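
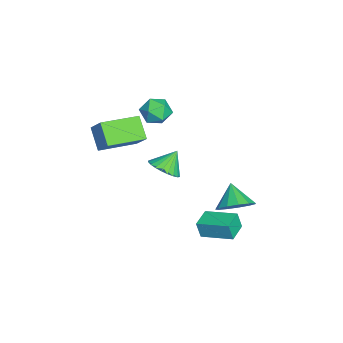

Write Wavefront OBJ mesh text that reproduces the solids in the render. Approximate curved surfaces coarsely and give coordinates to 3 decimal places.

v 1.687 3.214 -1.106
v 2.246 2.39 -0.84
v 0.713 2.866 -0.134
v 2.427 2.826 -0.503
v 2.373 3.385 -0.357
v 2.102 3.89 -0.449
v 1.699 4.18 -0.75
v 1.292 4.163 -1.163
v 1.011 3.845 -1.559
v 0.945 3.326 -1.811
v 1.114 2.772 -1.839
v 1.465 2.358 -1.634
v 1.887 2.215 -1.262
v 0.862 -3.705 1.938
v -0.082 -4.188 2.912
v -0.293 -1.932 1.698
v -1.237 -2.415 2.672
v 1.577 -3.105 2.928
v 0.633 -3.588 3.902
v 0.422 -1.332 2.688
v -0.522 -1.815 3.662
v 0.927 -0.428 0.866
v 1.754 -0.165 1.171
v 0.373 0.168 1.854
v 1.668 0.11 0.957
v 1.469 0.303 0.729
v 1.187 0.385 0.522
v 0.866 0.343 0.367
v 0.554 0.184 0.288
v 0.299 -0.069 0.297
v 0.139 -0.376 0.393
v 0.1 -0.691 0.561
v 0.186 -0.966 0.775
v 0.385 -1.159 1.003
v 0.667 -1.24 1.21
v 0.988 -1.198 1.364
v 1.3 -1.039 1.443
v 1.555 -0.787 1.434
v 1.715 -0.48 1.338
v -2.88 -0.804 2.746
v -2.382 -0.853 1.968
v -3.898 -1.727 2.152
v -3.4 -1.776 1.374
v -3.082 -2.163 2.152
v -2.453 -1.593 2.519
v -3.827 -0.987 1.601
v -3.198 -0.417 1.968
v -2.967 -0.966 1.26
v -2.507 -1.693 1.601
v -3.773 -0.887 2.519
v -3.313 -1.614 2.86
v -0.44 1.76 -4.496
v -0.463 1.515 -3.516
v 0.109 3.44 -4.062
v 0.086 3.195 -3.082
v 0.694 1.405 -4.558
v 0.671 1.16 -3.578
v 1.243 3.085 -4.124
v 1.22 2.84 -3.144
f 2 1 4
f 2 4 3
f 4 1 5
f 4 5 3
f 5 1 6
f 5 6 3
f 6 1 7
f 6 7 3
f 7 1 8
f 7 8 3
f 8 1 9
f 8 9 3
f 9 1 10
f 9 10 3
f 10 1 11
f 10 11 3
f 11 1 12
f 11 12 3
f 12 1 13
f 12 13 3
f 13 1 2
f 13 2 3
f 15 17 14
f 18 15 14
f 14 17 16
f 16 18 14
f 15 21 17
f 19 15 18
f 19 21 15
f 17 21 16
f 20 18 16
f 16 21 20
f 20 19 18
f 21 19 20
f 23 22 25
f 23 25 24
f 25 22 26
f 25 26 24
f 26 22 27
f 26 27 24
f 27 22 28
f 27 28 24
f 28 22 29
f 28 29 24
f 29 22 30
f 29 30 24
f 30 22 31
f 30 31 24
f 31 22 32
f 31 32 24
f 32 22 33
f 32 33 24
f 33 22 34
f 33 34 24
f 34 22 35
f 34 35 24
f 35 22 36
f 35 36 24
f 36 22 37
f 36 37 24
f 37 22 38
f 37 38 24
f 38 22 39
f 38 39 24
f 39 22 23
f 39 23 24
f 40 51 45
f 40 45 41
f 40 41 47
f 40 47 50
f 40 50 51
f 41 45 49
f 45 51 44
f 51 50 42
f 50 47 46
f 47 41 48
f 43 49 44
f 43 44 42
f 43 42 46
f 43 46 48
f 43 48 49
f 44 49 45
f 42 44 51
f 46 42 50
f 48 46 47
f 49 48 41
f 53 55 52
f 56 53 52
f 52 55 54
f 54 56 52
f 53 59 55
f 57 53 56
f 57 59 53
f 55 59 54
f 58 56 54
f 54 59 58
f 58 57 56
f 59 57 58



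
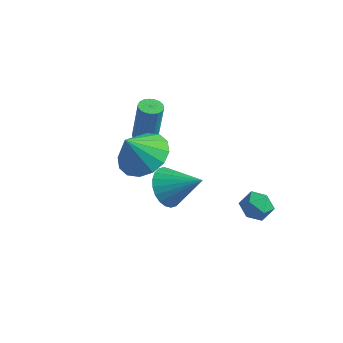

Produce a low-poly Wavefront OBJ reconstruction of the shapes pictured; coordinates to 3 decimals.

v -0.058 -0.022 -2.877
v 0.251 0.502 -3.58
v 1.298 0.402 -1.963
v 0.051 0.742 -3.395
v -0.165 0.866 -3.131
v -0.365 0.854 -2.829
v -0.519 0.709 -2.534
v -0.602 0.453 -2.291
v -0.603 0.124 -2.137
v -0.52 -0.227 -2.096
v -0.368 -0.547 -2.174
v -0.168 -0.787 -2.359
v 0.048 -0.911 -2.623
v 0.249 -0.899 -2.925
v 0.402 -0.754 -3.22
v 0.485 -0.498 -3.463
v 0.486 -0.169 -3.617
v 0.404 0.182 -3.658
v 0.121 -1.662 0.427
v 0.641 -2.529 0.048
v -0.161 -2.358 1.633
v 1.032 -2.23 0.312
v 1.179 -1.779 0.608
v 1.043 -1.296 0.854
v 0.66 -0.912 0.987
v 0.132 -0.728 0.97
v -0.399 -0.795 0.807
v -0.79 -1.094 0.543
v -0.937 -1.545 0.247
v -0.801 -2.028 0
v -0.418 -2.412 -0.132
v 0.11 -2.596 -0.115
v -2.123 1.199 -1.762
v -1.708 1.488 -1.827
v -1.482 1.59 0.077
v -1.897 1.301 0.142
v -1.875 1.642 -1.815
v -1.649 1.743 0.089
v -2.091 1.708 -1.793
v -1.865 1.809 0.111
v -2.313 1.673 -1.765
v -2.087 1.774 0.139
v -2.498 1.544 -1.736
v -2.272 1.645 0.168
v -2.609 1.347 -1.712
v -2.383 1.448 0.192
v -2.623 1.121 -1.699
v -2.397 1.222 0.205
v -2.538 0.91 -1.697
v -2.312 1.012 0.207
v -2.371 0.757 -1.709
v -2.145 0.858 0.195
v -2.155 0.691 -1.731
v -1.929 0.792 0.173
v -1.933 0.726 -1.759
v -1.707 0.827 0.145
v -1.748 0.855 -1.788
v -1.522 0.956 0.116
v -1.637 1.052 -1.812
v -1.411 1.153 0.092
v -1.623 1.278 -1.825
v -1.397 1.379 0.079
v 3.054 2.145 -3.178
v 3.39 1.672 -2.743
v 2.75 1.268 -3.897
v 3.086 0.795 -3.462
v 2.478 1.124 -3.24
v 2.666 1.666 -2.796
v 3.474 1.274 -3.844
v 3.662 1.816 -3.4
v 3.649 1.133 -3.154
v 3.034 1.041 -2.781
v 3.106 1.899 -3.859
v 2.491 1.807 -3.486
f 2 1 4
f 2 4 3
f 4 1 5
f 4 5 3
f 5 1 6
f 5 6 3
f 6 1 7
f 6 7 3
f 7 1 8
f 7 8 3
f 8 1 9
f 8 9 3
f 9 1 10
f 9 10 3
f 10 1 11
f 10 11 3
f 11 1 12
f 11 12 3
f 12 1 13
f 12 13 3
f 13 1 14
f 13 14 3
f 14 1 15
f 14 15 3
f 15 1 16
f 15 16 3
f 16 1 17
f 16 17 3
f 17 1 18
f 17 18 3
f 18 1 2
f 18 2 3
f 20 19 22
f 20 22 21
f 22 19 23
f 22 23 21
f 23 19 24
f 23 24 21
f 24 19 25
f 24 25 21
f 25 19 26
f 25 26 21
f 26 19 27
f 26 27 21
f 27 19 28
f 27 28 21
f 28 19 29
f 28 29 21
f 29 19 30
f 29 30 21
f 30 19 31
f 30 31 21
f 31 19 32
f 31 32 21
f 32 19 20
f 32 20 21
f 34 33 37
f 34 37 35
f 35 37 38
f 35 38 36
f 37 33 39
f 37 39 38
f 38 39 40
f 38 40 36
f 39 33 41
f 39 41 40
f 40 41 42
f 40 42 36
f 41 33 43
f 41 43 42
f 42 43 44
f 42 44 36
f 43 33 45
f 43 45 44
f 44 45 46
f 44 46 36
f 45 33 47
f 45 47 46
f 46 47 48
f 46 48 36
f 47 33 49
f 47 49 48
f 48 49 50
f 48 50 36
f 49 33 51
f 49 51 50
f 50 51 52
f 50 52 36
f 51 33 53
f 51 53 52
f 52 53 54
f 52 54 36
f 53 33 55
f 53 55 54
f 54 55 56
f 54 56 36
f 55 33 57
f 55 57 56
f 56 57 58
f 56 58 36
f 57 33 59
f 57 59 58
f 58 59 60
f 58 60 36
f 59 33 61
f 59 61 60
f 60 61 62
f 60 62 36
f 61 33 34
f 61 34 62
f 62 34 35
f 62 35 36
f 63 74 68
f 63 68 64
f 63 64 70
f 63 70 73
f 63 73 74
f 64 68 72
f 68 74 67
f 74 73 65
f 73 70 69
f 70 64 71
f 66 72 67
f 66 67 65
f 66 65 69
f 66 69 71
f 66 71 72
f 67 72 68
f 65 67 74
f 69 65 73
f 71 69 70
f 72 71 64



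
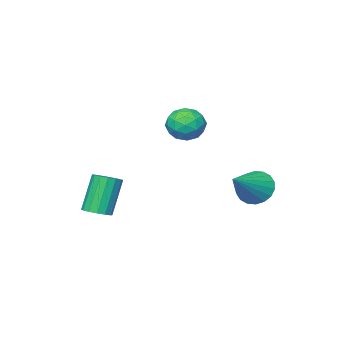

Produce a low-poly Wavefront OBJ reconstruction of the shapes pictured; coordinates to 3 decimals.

v -3.94 1.322 -2.424
v -3.575 1.77 -3.203
v -2.16 1.798 -1.316
v -3.786 2.087 -3
v -4.028 2.252 -2.683
v -4.252 2.233 -2.314
v -4.415 2.033 -1.968
v -4.483 1.693 -1.712
v -4.444 1.279 -1.597
v -4.305 0.873 -1.646
v -4.093 0.556 -1.849
v -3.851 0.391 -2.166
v -3.627 0.41 -2.534
v -3.464 0.61 -2.881
v -3.396 0.95 -3.137
v -3.436 1.365 -3.252
v -2.676 -0.695 1.165
v -1.947 -1.112 1.664
v -2.833 -2.008 0.296
v -2.104 -2.425 0.795
v -2.959 -2.25 1.235
v -2.862 -1.438 1.772
v -1.918 -1.682 0.188
v -1.821 -0.87 0.725
v -1.478 -1.722 1.061
v -2.122 -2.074 1.707
v -2.658 -1.046 0.253
v -3.302 -1.398 0.899
v -2.298 -0.788 1.491
v -2.482 -2.332 0.469
v -2.985 -2.229 0.728
v -2.556 -2.474 1.021
v -2.836 -0.98 1.554
v -2.407 -1.225 1.848
v -3.002 -1.894 1.595
v -2.373 -1.895 0.112
v -1.944 -2.14 0.406
v -2.224 -0.646 0.939
v -1.795 -0.891 1.232
v -1.778 -1.226 0.365
v -1.593 -1.392 1.43
v -1.686 -2.164 0.919
v -1.576 -1.727 0.562
v -1.519 -1.25 0.878
v -1.972 -1.599 1.81
v -2.064 -2.37 1.299
v -2.567 -2.267 1.557
v -2.51 -1.79 1.873
v -1.696 -1.957 1.455
v -2.716 -0.75 0.661
v -2.808 -1.521 0.15
v -2.27 -1.33 0.087
v -2.213 -0.853 0.403
v -3.094 -0.956 1.041
v -3.187 -1.728 0.53
v -3.261 -1.87 1.082
v -3.204 -1.393 1.398
v -3.084 -1.163 0.505
v 2.148 -2.165 -3.416
v 2.657 -2.602 -3.253
v 1.88 -2.812 -1.4
v 1.372 -2.375 -1.564
v 2.78 -2.278 -3.164
v 2.004 -2.489 -1.312
v 2.735 -1.925 -3.143
v 1.958 -2.136 -1.29
v 2.532 -1.635 -3.195
v 1.756 -1.846 -1.343
v 2.226 -1.488 -3.307
v 1.45 -1.699 -1.454
v 1.9 -1.522 -3.447
v 1.123 -1.732 -1.595
v 1.64 -1.728 -3.58
v 0.863 -1.938 -1.727
v 1.516 -2.051 -3.668
v 0.74 -2.262 -1.816
v 1.562 -2.404 -3.69
v 0.785 -2.615 -1.837
v 1.764 -2.694 -3.637
v 0.988 -2.905 -1.785
v 2.07 -2.841 -3.526
v 1.294 -3.052 -1.673
v 2.397 -2.808 -3.385
v 1.62 -3.018 -1.533
f 2 1 4
f 2 4 3
f 4 1 5
f 4 5 3
f 5 1 6
f 5 6 3
f 6 1 7
f 6 7 3
f 7 1 8
f 7 8 3
f 8 1 9
f 8 9 3
f 9 1 10
f 9 10 3
f 10 1 11
f 10 11 3
f 11 1 12
f 11 12 3
f 12 1 13
f 12 13 3
f 13 1 14
f 13 14 3
f 14 1 15
f 14 15 3
f 15 1 16
f 15 16 3
f 16 1 2
f 16 2 3
f 17 54 33
f 54 28 57
f 33 57 22
f 54 57 33
f 17 33 29
f 33 22 34
f 29 34 18
f 33 34 29
f 17 29 38
f 29 18 39
f 38 39 24
f 29 39 38
f 17 38 50
f 38 24 53
f 50 53 27
f 38 53 50
f 17 50 54
f 50 27 58
f 54 58 28
f 50 58 54
f 18 34 45
f 34 22 48
f 45 48 26
f 34 48 45
f 22 57 35
f 57 28 56
f 35 56 21
f 57 56 35
f 28 58 55
f 58 27 51
f 55 51 19
f 58 51 55
f 27 53 52
f 53 24 40
f 52 40 23
f 53 40 52
f 24 39 44
f 39 18 41
f 44 41 25
f 39 41 44
f 20 46 32
f 46 26 47
f 32 47 21
f 46 47 32
f 20 32 30
f 32 21 31
f 30 31 19
f 32 31 30
f 20 30 37
f 30 19 36
f 37 36 23
f 30 36 37
f 20 37 42
f 37 23 43
f 42 43 25
f 37 43 42
f 20 42 46
f 42 25 49
f 46 49 26
f 42 49 46
f 21 47 35
f 47 26 48
f 35 48 22
f 47 48 35
f 19 31 55
f 31 21 56
f 55 56 28
f 31 56 55
f 23 36 52
f 36 19 51
f 52 51 27
f 36 51 52
f 25 43 44
f 43 23 40
f 44 40 24
f 43 40 44
f 26 49 45
f 49 25 41
f 45 41 18
f 49 41 45
f 60 59 63
f 60 63 61
f 61 63 64
f 61 64 62
f 63 59 65
f 63 65 64
f 64 65 66
f 64 66 62
f 65 59 67
f 65 67 66
f 66 67 68
f 66 68 62
f 67 59 69
f 67 69 68
f 68 69 70
f 68 70 62
f 69 59 71
f 69 71 70
f 70 71 72
f 70 72 62
f 71 59 73
f 71 73 72
f 72 73 74
f 72 74 62
f 73 59 75
f 73 75 74
f 74 75 76
f 74 76 62
f 75 59 77
f 75 77 76
f 76 77 78
f 76 78 62
f 77 59 79
f 77 79 78
f 78 79 80
f 78 80 62
f 79 59 81
f 79 81 80
f 80 81 82
f 80 82 62
f 81 59 83
f 81 83 82
f 82 83 84
f 82 84 62
f 83 59 60
f 83 60 84
f 84 60 61
f 84 61 62



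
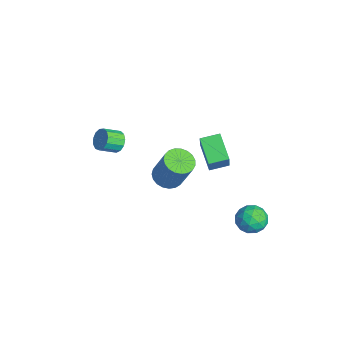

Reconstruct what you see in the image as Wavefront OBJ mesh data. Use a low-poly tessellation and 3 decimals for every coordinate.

v -1.686 -0.513 -1.226
v -1.195 -1.194 -1.256
v -0.463 -0.748 0.595
v -0.954 -0.067 0.626
v -0.989 -0.949 -1.396
v -0.257 -0.504 0.455
v -0.903 -0.629 -1.507
v -0.171 -0.184 0.344
v -0.953 -0.289 -1.569
v -0.221 0.156 0.282
v -1.129 0.012 -1.572
v -0.397 0.458 0.279
v -1.402 0.223 -1.515
v -0.67 0.669 0.336
v -1.724 0.306 -1.408
v -0.992 0.752 0.444
v -2.039 0.248 -1.269
v -1.307 0.694 0.582
v -2.293 0.058 -1.123
v -1.562 0.504 0.728
v -2.442 -0.23 -0.995
v -1.711 0.215 0.857
v -2.461 -0.568 -0.906
v -1.729 -0.122 0.945
v -2.345 -0.896 -0.873
v -1.613 -0.45 0.978
v -2.116 -1.157 -0.901
v -1.384 -0.712 0.951
v -1.812 -1.308 -0.985
v -1.08 -0.862 0.867
v -1.486 -1.32 -1.11
v -0.754 -0.875 0.741
v -1.147 -3.191 2.827
v -0.789 -2.885 3.261
v -0.676 -3.764 3.787
v -1.033 -4.069 3.353
v -1.13 -2.861 3.376
v -1.017 -3.739 3.901
v -1.477 -2.941 3.316
v -1.363 -3.82 3.841
v -1.718 -3.101 3.101
v -1.605 -3.98 3.626
v -1.778 -3.289 2.799
v -1.665 -4.168 3.325
v -1.638 -3.446 2.506
v -1.525 -4.325 3.032
v -1.342 -3.522 2.316
v -1.228 -4.4 2.841
v -0.983 -3.493 2.287
v -0.87 -4.371 2.812
v -0.677 -3.367 2.43
v -0.564 -4.246 2.956
v -0.52 -3.186 2.699
v -0.406 -4.065 3.225
v -0.561 -3.006 3.009
v -0.448 -3.885 3.535
v 0.001 3.26 -3.395
v 0.505 3.787 -3.93
v 1.215 2.653 -2.85
v 1.719 3.18 -3.385
v 1.255 3.543 -2.698
v 0.505 3.918 -3.035
v 1.215 2.522 -3.745
v 0.465 2.897 -4.082
v 1.255 3.332 -4.146
v 1.28 3.963 -3.499
v 0.44 2.477 -3.281
v 0.465 3.108 -2.634
v 0.146 3.577 -3.71
v 1.574 2.863 -3.07
v 1.301 3.076 -2.666
v 1.597 3.387 -2.98
v 0.146 3.654 -3.184
v 0.442 3.964 -3.498
v 0.884 3.82 -2.775
v 1.278 2.476 -3.282
v 1.574 2.786 -3.596
v 0.123 3.053 -3.8
v 0.419 3.364 -4.114
v 0.836 2.62 -4.005
v 0.883 3.619 -4.151
v 1.597 3.262 -3.831
v 1.301 2.875 -4.043
v 0.86 3.096 -4.241
v 0.898 3.99 -3.771
v 1.612 3.633 -3.451
v 1.339 3.846 -3.047
v 0.898 4.067 -3.245
v 1.339 3.722 -3.898
v 0.108 2.807 -3.329
v 0.822 2.45 -3.009
v 0.822 2.373 -3.535
v 0.381 2.594 -3.733
v 0.123 3.178 -2.949
v 0.837 2.821 -2.629
v 0.86 3.344 -2.539
v 0.419 3.565 -2.737
v 0.381 2.718 -2.882
v -4.299 1.954 -1.733
v -3.46 1.679 -0.304
v -4.256 3.038 -1.549
v -3.417 2.762 -0.12
v -2.863 2.038 -2.56
v -2.024 1.762 -1.131
v -2.82 3.121 -2.376
v -1.981 2.846 -0.947
f 2 1 5
f 2 5 3
f 3 5 6
f 3 6 4
f 5 1 7
f 5 7 6
f 6 7 8
f 6 8 4
f 7 1 9
f 7 9 8
f 8 9 10
f 8 10 4
f 9 1 11
f 9 11 10
f 10 11 12
f 10 12 4
f 11 1 13
f 11 13 12
f 12 13 14
f 12 14 4
f 13 1 15
f 13 15 14
f 14 15 16
f 14 16 4
f 15 1 17
f 15 17 16
f 16 17 18
f 16 18 4
f 17 1 19
f 17 19 18
f 18 19 20
f 18 20 4
f 19 1 21
f 19 21 20
f 20 21 22
f 20 22 4
f 21 1 23
f 21 23 22
f 22 23 24
f 22 24 4
f 23 1 25
f 23 25 24
f 24 25 26
f 24 26 4
f 25 1 27
f 25 27 26
f 26 27 28
f 26 28 4
f 27 1 29
f 27 29 28
f 28 29 30
f 28 30 4
f 29 1 31
f 29 31 30
f 30 31 32
f 30 32 4
f 31 1 2
f 31 2 32
f 32 2 3
f 32 3 4
f 34 33 37
f 34 37 35
f 35 37 38
f 35 38 36
f 37 33 39
f 37 39 38
f 38 39 40
f 38 40 36
f 39 33 41
f 39 41 40
f 40 41 42
f 40 42 36
f 41 33 43
f 41 43 42
f 42 43 44
f 42 44 36
f 43 33 45
f 43 45 44
f 44 45 46
f 44 46 36
f 45 33 47
f 45 47 46
f 46 47 48
f 46 48 36
f 47 33 49
f 47 49 48
f 48 49 50
f 48 50 36
f 49 33 51
f 49 51 50
f 50 51 52
f 50 52 36
f 51 33 53
f 51 53 52
f 52 53 54
f 52 54 36
f 53 33 55
f 53 55 54
f 54 55 56
f 54 56 36
f 55 33 34
f 55 34 56
f 56 34 35
f 56 35 36
f 57 94 73
f 94 68 97
f 73 97 62
f 94 97 73
f 57 73 69
f 73 62 74
f 69 74 58
f 73 74 69
f 57 69 78
f 69 58 79
f 78 79 64
f 69 79 78
f 57 78 90
f 78 64 93
f 90 93 67
f 78 93 90
f 57 90 94
f 90 67 98
f 94 98 68
f 90 98 94
f 58 74 85
f 74 62 88
f 85 88 66
f 74 88 85
f 62 97 75
f 97 68 96
f 75 96 61
f 97 96 75
f 68 98 95
f 98 67 91
f 95 91 59
f 98 91 95
f 67 93 92
f 93 64 80
f 92 80 63
f 93 80 92
f 64 79 84
f 79 58 81
f 84 81 65
f 79 81 84
f 60 86 72
f 86 66 87
f 72 87 61
f 86 87 72
f 60 72 70
f 72 61 71
f 70 71 59
f 72 71 70
f 60 70 77
f 70 59 76
f 77 76 63
f 70 76 77
f 60 77 82
f 77 63 83
f 82 83 65
f 77 83 82
f 60 82 86
f 82 65 89
f 86 89 66
f 82 89 86
f 61 87 75
f 87 66 88
f 75 88 62
f 87 88 75
f 59 71 95
f 71 61 96
f 95 96 68
f 71 96 95
f 63 76 92
f 76 59 91
f 92 91 67
f 76 91 92
f 65 83 84
f 83 63 80
f 84 80 64
f 83 80 84
f 66 89 85
f 89 65 81
f 85 81 58
f 89 81 85
f 100 102 99
f 103 100 99
f 99 102 101
f 101 103 99
f 100 106 102
f 104 100 103
f 104 106 100
f 102 106 101
f 105 103 101
f 101 106 105
f 105 104 103
f 106 104 105



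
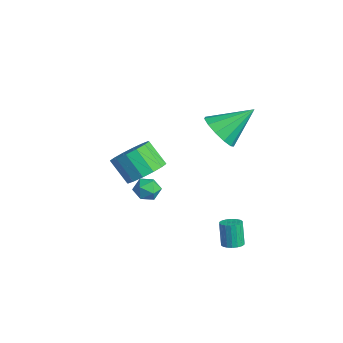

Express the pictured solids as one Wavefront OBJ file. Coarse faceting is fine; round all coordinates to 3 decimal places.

v -1.2 0.285 -2.055
v -0.381 0.282 -1.414
v -1.222 -0.187 -0.343
v -2.04 -0.185 -0.985
v -0.595 0.774 -1.365
v -1.435 0.305 -0.295
v -0.97 1.135 -1.502
v -1.811 0.665 -0.432
v -1.407 1.268 -1.787
v -2.248 0.798 -0.716
v -1.788 1.137 -2.144
v -2.629 0.668 -1.073
v -2.012 0.778 -2.477
v -2.853 0.309 -1.406
v -2.018 0.287 -2.697
v -2.859 -0.182 -1.626
v -1.805 -0.205 -2.745
v -2.645 -0.674 -1.675
v -1.429 -0.565 -2.608
v -2.27 -1.035 -1.538
v -0.992 -0.698 -2.324
v -1.833 -1.168 -1.253
v -0.611 -0.568 -1.967
v -1.452 -1.037 -0.896
v -0.387 -0.209 -1.634
v -1.228 -0.678 -0.563
v 1.662 2.47 1.894
v 2.586 2.6 1.536
v 1.898 4.01 3.066
v 2.244 2.904 1.206
v 1.717 3.07 1.095
v 1.173 3.045 1.238
v 0.783 2.838 1.588
v 0.673 2.514 2.036
v 0.876 2.176 2.438
v 1.329 1.932 2.668
v 1.887 1.858 2.652
v 2.374 1.979 2.395
v 2.635 2.256 1.979
v 3.407 -1.235 0.309
v 3.879 -1.09 0.718
v 3.401 -2.21 0.662
v 3.873 -2.065 1.071
v 3.287 -1.819 1.158
v 3.291 -1.216 0.939
v 3.989 -2.084 0.441
v 3.993 -1.481 0.222
v 4.239 -1.614 0.8
v 3.805 -1.451 1.243
v 3.475 -1.849 0.137
v 3.041 -1.686 0.58
v 3.622 2.298 -4.041
v 4.064 2.519 -3.915
v 3.7 2.582 -2.752
v 3.258 2.362 -2.879
v 3.932 2.696 -3.966
v 3.567 2.76 -2.803
v 3.739 2.795 -4.032
v 3.374 2.858 -2.869
v 3.522 2.795 -4.1
v 3.157 2.858 -2.937
v 3.325 2.697 -4.156
v 2.961 2.76 -2.994
v 3.188 2.52 -4.19
v 2.823 2.583 -3.027
v 3.136 2.299 -4.194
v 2.771 2.362 -3.031
v 3.18 2.078 -4.168
v 2.816 2.141 -3.005
v 3.313 1.9 -4.117
v 2.948 1.964 -2.954
v 3.506 1.802 -4.051
v 3.141 1.865 -2.888
v 3.723 1.802 -3.983
v 3.358 1.865 -2.82
v 3.919 1.9 -3.926
v 3.555 1.963 -2.764
v 4.057 2.077 -3.893
v 3.692 2.14 -2.73
v 4.109 2.298 -3.889
v 3.744 2.361 -2.726
f 2 1 5
f 2 5 3
f 3 5 6
f 3 6 4
f 5 1 7
f 5 7 6
f 6 7 8
f 6 8 4
f 7 1 9
f 7 9 8
f 8 9 10
f 8 10 4
f 9 1 11
f 9 11 10
f 10 11 12
f 10 12 4
f 11 1 13
f 11 13 12
f 12 13 14
f 12 14 4
f 13 1 15
f 13 15 14
f 14 15 16
f 14 16 4
f 15 1 17
f 15 17 16
f 16 17 18
f 16 18 4
f 17 1 19
f 17 19 18
f 18 19 20
f 18 20 4
f 19 1 21
f 19 21 20
f 20 21 22
f 20 22 4
f 21 1 23
f 21 23 22
f 22 23 24
f 22 24 4
f 23 1 25
f 23 25 24
f 24 25 26
f 24 26 4
f 25 1 2
f 25 2 26
f 26 2 3
f 26 3 4
f 28 27 30
f 28 30 29
f 30 27 31
f 30 31 29
f 31 27 32
f 31 32 29
f 32 27 33
f 32 33 29
f 33 27 34
f 33 34 29
f 34 27 35
f 34 35 29
f 35 27 36
f 35 36 29
f 36 27 37
f 36 37 29
f 37 27 38
f 37 38 29
f 38 27 39
f 38 39 29
f 39 27 28
f 39 28 29
f 40 51 45
f 40 45 41
f 40 41 47
f 40 47 50
f 40 50 51
f 41 45 49
f 45 51 44
f 51 50 42
f 50 47 46
f 47 41 48
f 43 49 44
f 43 44 42
f 43 42 46
f 43 46 48
f 43 48 49
f 44 49 45
f 42 44 51
f 46 42 50
f 48 46 47
f 49 48 41
f 53 52 56
f 53 56 54
f 54 56 57
f 54 57 55
f 56 52 58
f 56 58 57
f 57 58 59
f 57 59 55
f 58 52 60
f 58 60 59
f 59 60 61
f 59 61 55
f 60 52 62
f 60 62 61
f 61 62 63
f 61 63 55
f 62 52 64
f 62 64 63
f 63 64 65
f 63 65 55
f 64 52 66
f 64 66 65
f 65 66 67
f 65 67 55
f 66 52 68
f 66 68 67
f 67 68 69
f 67 69 55
f 68 52 70
f 68 70 69
f 69 70 71
f 69 71 55
f 70 52 72
f 70 72 71
f 71 72 73
f 71 73 55
f 72 52 74
f 72 74 73
f 73 74 75
f 73 75 55
f 74 52 76
f 74 76 75
f 75 76 77
f 75 77 55
f 76 52 78
f 76 78 77
f 77 78 79
f 77 79 55
f 78 52 80
f 78 80 79
f 79 80 81
f 79 81 55
f 80 52 53
f 80 53 81
f 81 53 54
f 81 54 55



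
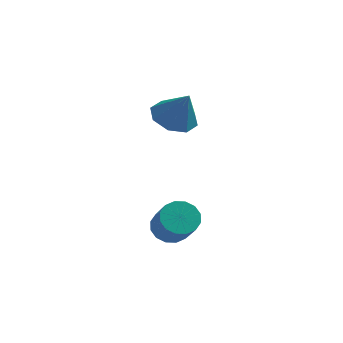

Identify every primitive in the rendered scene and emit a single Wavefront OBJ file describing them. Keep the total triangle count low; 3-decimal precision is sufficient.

v 2.79 2.232 1.938
v 3.482 1.571 1.459
v 3.51 1.908 3.422
v 3.757 2.342 1.493
v 3.466 3.048 1.789
v 2.78 3.276 2.172
v 2.099 2.893 2.418
v 1.823 2.123 2.383
v 2.114 1.416 2.088
v 2.801 1.188 1.705
v 3.394 -0.749 -2.739
v 3.817 -0.079 -2.43
v 4.468 -1.061 -1.192
v 4.046 -1.731 -1.501
v 3.429 -0.075 -2.223
v 4.08 -1.057 -0.984
v 3.032 -0.251 -2.154
v 3.683 -1.233 -0.915
v 2.732 -0.56 -2.241
v 3.383 -1.543 -1.003
v 2.609 -0.921 -2.463
v 3.261 -1.903 -1.224
v 2.697 -1.235 -2.758
v 3.349 -2.217 -1.519
v 2.972 -1.419 -3.048
v 3.623 -2.401 -1.81
v 3.36 -1.423 -3.256
v 4.011 -2.405 -2.017
v 3.757 -1.247 -3.325
v 4.408 -2.229 -2.086
v 4.057 -0.937 -3.237
v 4.708 -1.92 -1.999
v 4.179 -0.577 -3.016
v 4.831 -1.559 -1.777
v 4.091 -0.263 -2.721
v 4.743 -1.245 -1.482
f 2 1 4
f 2 4 3
f 4 1 5
f 4 5 3
f 5 1 6
f 5 6 3
f 6 1 7
f 6 7 3
f 7 1 8
f 7 8 3
f 8 1 9
f 8 9 3
f 9 1 10
f 9 10 3
f 10 1 2
f 10 2 3
f 12 11 15
f 12 15 13
f 13 15 16
f 13 16 14
f 15 11 17
f 15 17 16
f 16 17 18
f 16 18 14
f 17 11 19
f 17 19 18
f 18 19 20
f 18 20 14
f 19 11 21
f 19 21 20
f 20 21 22
f 20 22 14
f 21 11 23
f 21 23 22
f 22 23 24
f 22 24 14
f 23 11 25
f 23 25 24
f 24 25 26
f 24 26 14
f 25 11 27
f 25 27 26
f 26 27 28
f 26 28 14
f 27 11 29
f 27 29 28
f 28 29 30
f 28 30 14
f 29 11 31
f 29 31 30
f 30 31 32
f 30 32 14
f 31 11 33
f 31 33 32
f 32 33 34
f 32 34 14
f 33 11 35
f 33 35 34
f 34 35 36
f 34 36 14
f 35 11 12
f 35 12 36
f 36 12 13
f 36 13 14



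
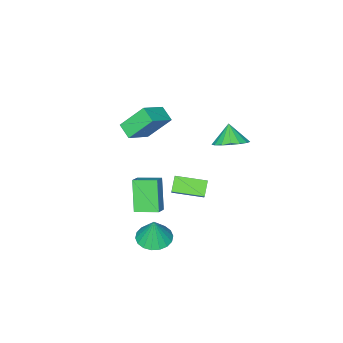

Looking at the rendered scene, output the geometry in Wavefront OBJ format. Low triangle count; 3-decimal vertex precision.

v 2.943 2.179 -1.04
v 2.232 1.276 0.729
v 3.636 2.543 -0.576
v 2.924 1.64 1.193
v 3.736 1.02 -1.313
v 3.024 0.117 0.456
v 4.428 1.384 -0.849
v 3.717 0.481 0.92
v 1.394 -0.784 2.544
v 1.219 -1.711 3.006
v 0.446 0.141 4.042
v 0.27 -0.785 4.503
v 2.95 -0.635 3.437
v 2.774 -1.561 3.898
v 2.001 0.291 4.934
v 1.826 -0.636 5.396
v 1.986 1.765 -0.408
v 1.339 1.335 0.299
v 0.802 3.153 -0.648
v 0.156 2.723 0.059
v 2.404 2.237 0.261
v 1.758 1.807 0.968
v 1.221 3.625 0.021
v 0.574 3.195 0.728
v -1.57 2.795 2.495
v -1.05 1.904 2.175
v -1.99 2.165 3.565
v -0.7 2.156 2.461
v -0.55 2.554 2.754
v -0.633 3.007 2.988
v -0.931 3.412 3.11
v -1.375 3.675 3.09
v -1.865 3.737 2.934
v -2.286 3.582 2.678
v -2.544 3.248 2.38
v -2.578 2.81 2.108
v -2.382 2.368 1.925
v -1.999 2.024 1.873
v -1.519 1.857 1.963
v 3.183 1.651 -3.761
v 4.206 1.877 -3.921
v 3.397 1.869 -2.079
v 3.999 2.3 -3.949
v 3.631 2.595 -3.941
v 3.174 2.702 -3.897
v 2.718 2.601 -3.826
v 2.355 2.312 -3.742
v 2.156 1.892 -3.662
v 2.16 1.424 -3.602
v 2.367 1.001 -3.573
v 2.735 0.707 -3.582
v 3.193 0.599 -3.626
v 3.648 0.7 -3.697
v 4.011 0.989 -3.78
v 4.211 1.409 -3.86
f 2 4 1
f 5 2 1
f 1 4 3
f 3 5 1
f 2 8 4
f 6 2 5
f 6 8 2
f 4 8 3
f 7 5 3
f 3 8 7
f 7 6 5
f 8 6 7
f 10 12 9
f 13 10 9
f 9 12 11
f 11 13 9
f 10 16 12
f 14 10 13
f 14 16 10
f 12 16 11
f 15 13 11
f 11 16 15
f 15 14 13
f 16 14 15
f 18 20 17
f 21 18 17
f 17 20 19
f 19 21 17
f 18 24 20
f 22 18 21
f 22 24 18
f 20 24 19
f 23 21 19
f 19 24 23
f 23 22 21
f 24 22 23
f 26 25 28
f 26 28 27
f 28 25 29
f 28 29 27
f 29 25 30
f 29 30 27
f 30 25 31
f 30 31 27
f 31 25 32
f 31 32 27
f 32 25 33
f 32 33 27
f 33 25 34
f 33 34 27
f 34 25 35
f 34 35 27
f 35 25 36
f 35 36 27
f 36 25 37
f 36 37 27
f 37 25 38
f 37 38 27
f 38 25 39
f 38 39 27
f 39 25 26
f 39 26 27
f 41 40 43
f 41 43 42
f 43 40 44
f 43 44 42
f 44 40 45
f 44 45 42
f 45 40 46
f 45 46 42
f 46 40 47
f 46 47 42
f 47 40 48
f 47 48 42
f 48 40 49
f 48 49 42
f 49 40 50
f 49 50 42
f 50 40 51
f 50 51 42
f 51 40 52
f 51 52 42
f 52 40 53
f 52 53 42
f 53 40 54
f 53 54 42
f 54 40 55
f 54 55 42
f 55 40 41
f 55 41 42



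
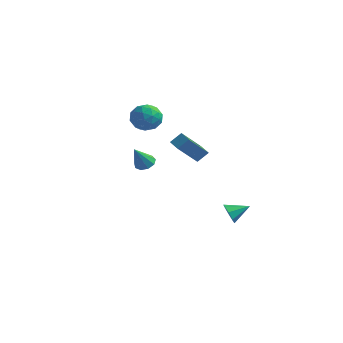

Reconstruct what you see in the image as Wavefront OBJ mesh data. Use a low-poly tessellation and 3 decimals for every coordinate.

v -0.453 -2.274 3.173
v 0.032 -1.975 3.418
v -0.587 -3.086 4.427
v -0.328 -1.771 3.512
v -0.746 -1.801 3.448
v -1.027 -2.053 3.255
v -1.04 -2.409 3.023
v -0.778 -2.701 2.862
v -0.365 -2.794 2.846
v 0.007 -2.643 2.983
v 0.164 -2.32 3.209
v 3.566 -0.302 -0.412
v 4.007 -0.451 -0.921
v 4.374 0.502 0.052
v 3.683 -0.053 -1.045
v 3.29 0.199 -0.798
v 3.059 0.158 -0.325
v 3.125 -0.152 0.097
v 3.45 -0.55 0.221
v 3.842 -0.802 -0.026
v 4.073 -0.761 -0.499
v -3.767 3.409 4.674
v -3.203 3.515 3.856
v -4.297 1.985 4.124
v -3.733 2.091 3.306
v -3.301 1.938 4.194
v -2.974 2.818 4.534
v -4.526 2.682 3.446
v -4.199 3.562 3.786
v -3.672 3.066 3.097
v -2.915 2.606 3.56
v -4.585 2.894 4.42
v -3.828 2.434 4.883
v -3.439 3.587 4.313
v -4.061 1.913 3.667
v -3.808 1.823 4.189
v -3.476 1.885 3.708
v -3.304 3.178 4.712
v -2.973 3.24 4.231
v -3.03 2.313 4.43
v -4.527 2.26 3.749
v -4.196 2.322 3.268
v -4.024 3.615 4.272
v -3.692 3.677 3.791
v -4.47 3.187 3.55
v -3.383 3.385 3.387
v -3.694 2.548 3.063
v -4.16 2.895 3.146
v -3.968 3.413 3.345
v -2.938 3.115 3.658
v -3.249 2.278 3.335
v -2.996 2.188 3.857
v -2.803 2.706 4.057
v -3.214 2.851 3.212
v -4.251 3.222 4.645
v -4.562 2.385 4.322
v -4.697 2.794 3.923
v -4.504 3.312 4.123
v -3.806 2.952 4.917
v -4.117 2.115 4.593
v -3.532 2.087 4.635
v -3.34 2.605 4.834
v -4.286 2.649 4.768
v 0.069 -0.642 4.217
v 0.468 -0.151 4.8
v 0.395 0.815 2.769
v 0.794 1.305 3.351
v 0.766 -0.985 4.029
v 1.165 -0.495 4.611
v 1.092 0.471 2.58
v 1.491 0.962 3.163
f 2 1 4
f 2 4 3
f 4 1 5
f 4 5 3
f 5 1 6
f 5 6 3
f 6 1 7
f 6 7 3
f 7 1 8
f 7 8 3
f 8 1 9
f 8 9 3
f 9 1 10
f 9 10 3
f 10 1 11
f 10 11 3
f 11 1 2
f 11 2 3
f 13 12 15
f 13 15 14
f 15 12 16
f 15 16 14
f 16 12 17
f 16 17 14
f 17 12 18
f 17 18 14
f 18 12 19
f 18 19 14
f 19 12 20
f 19 20 14
f 20 12 21
f 20 21 14
f 21 12 13
f 21 13 14
f 22 59 38
f 59 33 62
f 38 62 27
f 59 62 38
f 22 38 34
f 38 27 39
f 34 39 23
f 38 39 34
f 22 34 43
f 34 23 44
f 43 44 29
f 34 44 43
f 22 43 55
f 43 29 58
f 55 58 32
f 43 58 55
f 22 55 59
f 55 32 63
f 59 63 33
f 55 63 59
f 23 39 50
f 39 27 53
f 50 53 31
f 39 53 50
f 27 62 40
f 62 33 61
f 40 61 26
f 62 61 40
f 33 63 60
f 63 32 56
f 60 56 24
f 63 56 60
f 32 58 57
f 58 29 45
f 57 45 28
f 58 45 57
f 29 44 49
f 44 23 46
f 49 46 30
f 44 46 49
f 25 51 37
f 51 31 52
f 37 52 26
f 51 52 37
f 25 37 35
f 37 26 36
f 35 36 24
f 37 36 35
f 25 35 42
f 35 24 41
f 42 41 28
f 35 41 42
f 25 42 47
f 42 28 48
f 47 48 30
f 42 48 47
f 25 47 51
f 47 30 54
f 51 54 31
f 47 54 51
f 26 52 40
f 52 31 53
f 40 53 27
f 52 53 40
f 24 36 60
f 36 26 61
f 60 61 33
f 36 61 60
f 28 41 57
f 41 24 56
f 57 56 32
f 41 56 57
f 30 48 49
f 48 28 45
f 49 45 29
f 48 45 49
f 31 54 50
f 54 30 46
f 50 46 23
f 54 46 50
f 65 67 64
f 68 65 64
f 64 67 66
f 66 68 64
f 65 71 67
f 69 65 68
f 69 71 65
f 67 71 66
f 70 68 66
f 66 71 70
f 70 69 68
f 71 69 70



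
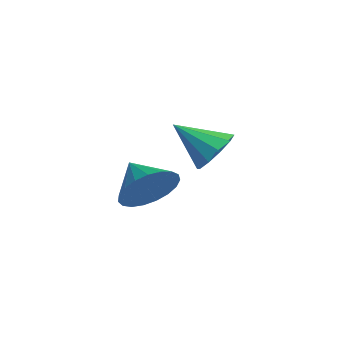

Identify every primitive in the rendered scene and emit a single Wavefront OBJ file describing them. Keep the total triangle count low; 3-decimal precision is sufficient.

v -2.597 1.259 -2.073
v -1.989 1.065 -1.761
v -3.283 0.441 -1.247
v -2.147 1.413 -1.546
v -2.476 1.703 -1.532
v -2.851 1.823 -1.725
v -3.129 1.728 -2.051
v -3.204 1.454 -2.385
v -3.047 1.105 -2.6
v -2.718 0.815 -2.613
v -2.342 0.695 -2.421
v -2.064 0.79 -2.095
v -0.962 -1.347 -2.034
v -0.642 -1.851 -1.501
v -1.878 -1.413 -1.546
v -0.587 -1.555 -1.358
v -0.597 -1.224 -1.332
v -0.671 -0.914 -1.428
v -0.794 -0.678 -1.628
v -0.947 -0.559 -1.898
v -1.102 -0.575 -2.192
v -1.233 -0.726 -2.459
v -1.317 -0.983 -2.652
v -1.34 -1.304 -2.738
v -1.297 -1.632 -2.702
v -1.197 -1.91 -2.551
v -1.055 -2.092 -2.31
v -0.898 -2.144 -2.022
v -0.752 -2.059 -1.736
f 2 1 4
f 2 4 3
f 4 1 5
f 4 5 3
f 5 1 6
f 5 6 3
f 6 1 7
f 6 7 3
f 7 1 8
f 7 8 3
f 8 1 9
f 8 9 3
f 9 1 10
f 9 10 3
f 10 1 11
f 10 11 3
f 11 1 12
f 11 12 3
f 12 1 2
f 12 2 3
f 14 13 16
f 14 16 15
f 16 13 17
f 16 17 15
f 17 13 18
f 17 18 15
f 18 13 19
f 18 19 15
f 19 13 20
f 19 20 15
f 20 13 21
f 20 21 15
f 21 13 22
f 21 22 15
f 22 13 23
f 22 23 15
f 23 13 24
f 23 24 15
f 24 13 25
f 24 25 15
f 25 13 26
f 25 26 15
f 26 13 27
f 26 27 15
f 27 13 28
f 27 28 15
f 28 13 29
f 28 29 15
f 29 13 14
f 29 14 15



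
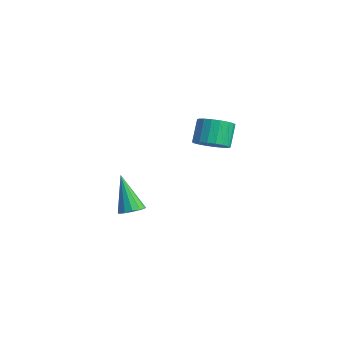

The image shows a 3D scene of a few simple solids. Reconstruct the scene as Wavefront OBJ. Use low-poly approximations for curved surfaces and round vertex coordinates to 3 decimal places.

v 3.554 -0.477 2.036
v 4.081 -0.087 2.108
v 3.674 0.307 2.956
v 3.146 -0.083 2.884
v 3.9 0.077 1.945
v 3.493 0.471 2.793
v 3.65 0.131 1.8
v 3.243 0.526 2.648
v 3.382 0.065 1.701
v 2.975 0.459 2.55
v 3.147 -0.108 1.669
v 2.74 0.286 2.518
v 2.993 -0.355 1.71
v 2.586 0.039 2.558
v 2.95 -0.626 1.815
v 2.543 -0.232 2.663
v 3.026 -0.867 1.964
v 2.619 -0.473 2.812
v 3.207 -1.031 2.127
v 2.8 -0.637 2.975
v 3.457 -1.086 2.272
v 3.05 -0.691 3.12
v 3.725 -1.019 2.37
v 3.318 -0.625 3.219
v 3.96 -0.846 2.402
v 3.553 -0.452 3.251
v 4.114 -0.599 2.362
v 3.707 -0.205 3.21
v 4.157 -0.328 2.257
v 3.75 0.066 3.105
v 0.381 -2.019 -2.381
v 0.835 -1.904 -2.155
v -0.341 -2.121 -0.879
v 0.7 -1.649 -2.202
v 0.463 -1.51 -2.307
v 0.201 -1.534 -2.435
v -0.004 -1.711 -2.545
v -0.087 -1.986 -2.604
v -0.022 -2.271 -2.592
v 0.172 -2.476 -2.513
v 0.432 -2.536 -2.392
v 0.676 -2.431 -2.268
v 0.826 -2.196 -2.179
f 2 1 5
f 2 5 3
f 3 5 6
f 3 6 4
f 5 1 7
f 5 7 6
f 6 7 8
f 6 8 4
f 7 1 9
f 7 9 8
f 8 9 10
f 8 10 4
f 9 1 11
f 9 11 10
f 10 11 12
f 10 12 4
f 11 1 13
f 11 13 12
f 12 13 14
f 12 14 4
f 13 1 15
f 13 15 14
f 14 15 16
f 14 16 4
f 15 1 17
f 15 17 16
f 16 17 18
f 16 18 4
f 17 1 19
f 17 19 18
f 18 19 20
f 18 20 4
f 19 1 21
f 19 21 20
f 20 21 22
f 20 22 4
f 21 1 23
f 21 23 22
f 22 23 24
f 22 24 4
f 23 1 25
f 23 25 24
f 24 25 26
f 24 26 4
f 25 1 27
f 25 27 26
f 26 27 28
f 26 28 4
f 27 1 29
f 27 29 28
f 28 29 30
f 28 30 4
f 29 1 2
f 29 2 30
f 30 2 3
f 30 3 4
f 32 31 34
f 32 34 33
f 34 31 35
f 34 35 33
f 35 31 36
f 35 36 33
f 36 31 37
f 36 37 33
f 37 31 38
f 37 38 33
f 38 31 39
f 38 39 33
f 39 31 40
f 39 40 33
f 40 31 41
f 40 41 33
f 41 31 42
f 41 42 33
f 42 31 43
f 42 43 33
f 43 31 32
f 43 32 33



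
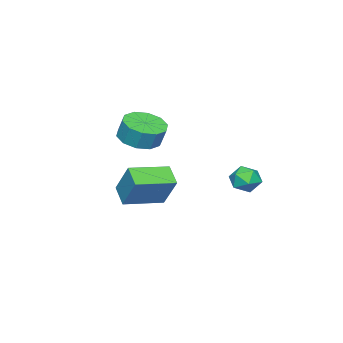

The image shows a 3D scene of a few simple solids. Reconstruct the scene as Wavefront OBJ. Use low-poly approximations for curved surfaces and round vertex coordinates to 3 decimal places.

v 2.262 3.37 -2.071
v 2.705 2.841 -1.761
v 1.475 3.259 -1.139
v 1.918 2.73 -0.829
v 2.15 3.45 -0.854
v 2.636 3.519 -1.43
v 1.544 2.581 -1.47
v 2.03 2.65 -2.046
v 2.261 2.353 -1.389
v 2.636 2.89 -1.008
v 1.544 3.21 -1.892
v 1.919 3.747 -1.511
v 3.2 -0.218 -3.143
v 2.621 -0.947 -2.557
v 3.58 0.666 -1.669
v 3.002 -0.063 -1.083
v 4.738 -1.257 -2.917
v 4.16 -1.986 -2.331
v 5.119 -0.373 -1.443
v 4.54 -1.102 -0.857
v 1.947 -2.266 -0.219
v 2.831 -1.835 -0.448
v 2.898 -1.464 0.511
v 2.013 -1.894 0.739
v 2.378 -1.425 -0.575
v 2.445 -1.054 0.384
v 1.761 -1.335 -0.566
v 1.827 -0.964 0.392
v 1.214 -1.602 -0.425
v 1.281 -1.231 0.533
v 0.947 -2.121 -0.205
v 1.014 -1.75 0.753
v 1.062 -2.696 0.009
v 1.129 -2.325 0.968
v 1.515 -3.106 0.136
v 1.582 -2.735 1.095
v 2.133 -3.196 0.128
v 2.199 -2.825 1.086
v 2.679 -2.929 -0.013
v 2.746 -2.558 0.945
v 2.946 -2.41 -0.233
v 3.013 -2.039 0.725
f 1 12 6
f 1 6 2
f 1 2 8
f 1 8 11
f 1 11 12
f 2 6 10
f 6 12 5
f 12 11 3
f 11 8 7
f 8 2 9
f 4 10 5
f 4 5 3
f 4 3 7
f 4 7 9
f 4 9 10
f 5 10 6
f 3 5 12
f 7 3 11
f 9 7 8
f 10 9 2
f 14 16 13
f 17 14 13
f 13 16 15
f 15 17 13
f 14 20 16
f 18 14 17
f 18 20 14
f 16 20 15
f 19 17 15
f 15 20 19
f 19 18 17
f 20 18 19
f 22 21 25
f 22 25 23
f 23 25 26
f 23 26 24
f 25 21 27
f 25 27 26
f 26 27 28
f 26 28 24
f 27 21 29
f 27 29 28
f 28 29 30
f 28 30 24
f 29 21 31
f 29 31 30
f 30 31 32
f 30 32 24
f 31 21 33
f 31 33 32
f 32 33 34
f 32 34 24
f 33 21 35
f 33 35 34
f 34 35 36
f 34 36 24
f 35 21 37
f 35 37 36
f 36 37 38
f 36 38 24
f 37 21 39
f 37 39 38
f 38 39 40
f 38 40 24
f 39 21 41
f 39 41 40
f 40 41 42
f 40 42 24
f 41 21 22
f 41 22 42
f 42 22 23
f 42 23 24



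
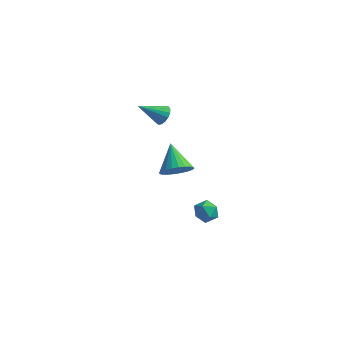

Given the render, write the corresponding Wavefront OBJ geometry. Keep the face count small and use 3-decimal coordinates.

v 1.335 0.068 -2.769
v 1.677 -0.429 -3.016
v 0.543 -0.591 -2.544
v 0.885 -1.088 -2.791
v 1.076 -0.805 -2.236
v 1.566 -0.398 -2.375
v 0.654 -0.622 -3.185
v 1.144 -0.215 -3.324
v 1.257 -0.855 -3.273
v 1.517 -0.968 -2.687
v 0.703 -0.052 -2.873
v 0.963 -0.165 -2.287
v 0.404 -1.947 0.727
v 0.916 -2.113 1.292
v -0.384 -1.093 1.693
v 1.039 -1.862 1.171
v 1.066 -1.625 0.983
v 0.992 -1.436 0.756
v 0.829 -1.325 0.525
v 0.601 -1.309 0.324
v 0.342 -1.39 0.185
v 0.093 -1.555 0.128
v -0.108 -1.78 0.163
v -0.232 -2.031 0.283
v -0.259 -2.269 0.471
v -0.185 -2.457 0.698
v -0.022 -2.568 0.93
v 0.207 -2.585 1.13
v 0.465 -2.504 1.27
v 0.714 -2.338 1.326
v -0.857 -0.904 3.273
v -0.567 -0.777 3.711
v -1.703 -1.636 4.047
v -0.743 -0.588 3.696
v -0.946 -0.472 3.585
v -1.128 -0.455 3.402
v -1.248 -0.54 3.19
v -1.278 -0.709 2.997
v -1.213 -0.923 2.867
v -1.065 -1.132 2.83
v -0.87 -1.289 2.895
v -0.672 -1.358 3.046
v -0.517 -1.322 3.249
v -0.439 -1.191 3.458
v -0.457 -0.994 3.625
f 1 12 6
f 1 6 2
f 1 2 8
f 1 8 11
f 1 11 12
f 2 6 10
f 6 12 5
f 12 11 3
f 11 8 7
f 8 2 9
f 4 10 5
f 4 5 3
f 4 3 7
f 4 7 9
f 4 9 10
f 5 10 6
f 3 5 12
f 7 3 11
f 9 7 8
f 10 9 2
f 14 13 16
f 14 16 15
f 16 13 17
f 16 17 15
f 17 13 18
f 17 18 15
f 18 13 19
f 18 19 15
f 19 13 20
f 19 20 15
f 20 13 21
f 20 21 15
f 21 13 22
f 21 22 15
f 22 13 23
f 22 23 15
f 23 13 24
f 23 24 15
f 24 13 25
f 24 25 15
f 25 13 26
f 25 26 15
f 26 13 27
f 26 27 15
f 27 13 28
f 27 28 15
f 28 13 29
f 28 29 15
f 29 13 30
f 29 30 15
f 30 13 14
f 30 14 15
f 32 31 34
f 32 34 33
f 34 31 35
f 34 35 33
f 35 31 36
f 35 36 33
f 36 31 37
f 36 37 33
f 37 31 38
f 37 38 33
f 38 31 39
f 38 39 33
f 39 31 40
f 39 40 33
f 40 31 41
f 40 41 33
f 41 31 42
f 41 42 33
f 42 31 43
f 42 43 33
f 43 31 44
f 43 44 33
f 44 31 45
f 44 45 33
f 45 31 32
f 45 32 33



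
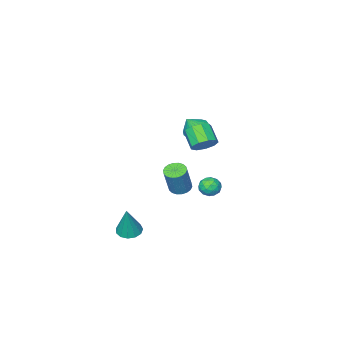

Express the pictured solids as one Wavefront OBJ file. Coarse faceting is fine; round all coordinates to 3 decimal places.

v 2.236 -0.562 -5.005
v 2.99 -0.83 -5.129
v 2.724 -0.138 -2.955
v 2.995 -0.384 -5.223
v 2.759 0.006 -5.248
v 2.357 0.216 -5.195
v 1.917 0.179 -5.082
v 1.577 -0.094 -4.945
v 1.447 -0.515 -4.827
v 1.567 -0.951 -4.765
v 1.899 -1.263 -4.78
v 2.338 -1.353 -4.866
v 2.745 -1.192 -4.996
v -0.311 3.331 3.158
v 0.502 3.218 3.278
v 0.245 2.217 4.083
v -0.569 2.329 3.962
v 0.297 3.581 3.664
v 0.039 2.58 4.469
v -0.193 3.827 3.813
v -0.451 2.825 4.617
v -0.738 3.84 3.655
v -0.996 2.839 4.459
v -1.084 3.615 3.264
v -1.341 2.614 4.069
v -1.068 3.257 2.824
v -1.325 2.256 3.629
v -0.698 2.933 2.54
v -0.955 1.932 3.344
v -0.147 2.796 2.545
v -0.404 1.794 3.349
v 0.327 2.908 2.836
v 0.069 1.907 3.641
v -4.051 0.175 -2.914
v -3.501 0.641 -3.144
v -3.299 -0.781 -3.056
v -2.749 -0.315 -3.286
v -2.979 -0.303 -2.565
v -3.444 0.288 -2.477
v -3.356 -0.428 -3.723
v -3.821 0.163 -3.635
v -3.072 0.269 -3.644
v -2.838 0.346 -2.928
v -3.962 -0.486 -3.272
v -3.728 -0.409 -2.556
v -3.842 0.492 -3.017
v -2.958 -0.632 -3.183
v -3.093 -0.625 -2.76
v -2.77 -0.351 -2.894
v -3.809 0.284 -2.624
v -3.485 0.559 -2.759
v -3.178 0.003 -2.419
v -3.315 -0.699 -3.441
v -2.991 -0.424 -3.576
v -4.03 0.211 -3.306
v -3.707 0.485 -3.44
v -3.622 -0.143 -3.781
v -3.267 0.548 -3.445
v -2.824 -0.014 -3.529
v -3.181 -0.081 -3.786
v -3.455 0.266 -3.734
v -3.129 0.593 -3.024
v -2.687 0.031 -3.108
v -2.822 0.038 -2.684
v -3.096 0.385 -2.632
v -2.877 0.374 -3.318
v -4.113 -0.171 -3.092
v -3.671 -0.733 -3.176
v -3.704 -0.525 -3.568
v -3.978 -0.178 -3.516
v -3.976 -0.126 -2.671
v -3.533 -0.688 -2.755
v -3.345 -0.406 -2.466
v -3.619 -0.059 -2.414
v -3.923 -0.514 -2.882
v -3.305 -2.886 -4.454
v -2.792 -3.412 -4.543
v -2.122 -3.08 -2.656
v -2.635 -2.554 -2.566
v -2.637 -3.14 -4.646
v -1.967 -2.808 -2.758
v -2.614 -2.818 -4.711
v -1.945 -2.486 -2.823
v -2.728 -2.51 -4.725
v -2.059 -2.177 -2.837
v -2.956 -2.276 -4.685
v -2.287 -1.943 -2.797
v -3.254 -2.162 -4.599
v -2.584 -1.83 -2.712
v -3.561 -2.193 -4.485
v -2.891 -1.86 -2.598
v -3.818 -2.36 -4.364
v -3.148 -2.028 -2.477
v -3.973 -2.632 -4.262
v -3.303 -2.3 -2.374
v -3.995 -2.954 -4.197
v -3.326 -2.622 -2.309
v -3.881 -3.263 -4.183
v -3.212 -2.93 -2.295
v -3.653 -3.497 -4.223
v -2.984 -3.164 -2.335
v -3.356 -3.61 -4.308
v -2.686 -3.278 -2.421
v -3.049 -3.58 -4.422
v -2.379 -3.247 -2.535
v -3.665 -1.851 1.083
v -3.041 -1.312 0.776
v -3.075 -1.989 2.037
v -3.306 -1.054 0.977
v -3.653 -0.979 1.203
v -4.004 -1.103 1.401
v -4.276 -1.399 1.527
v -4.409 -1.798 1.551
v -4.371 -2.209 1.467
v -4.171 -2.538 1.296
v -3.856 -2.71 1.076
v -3.496 -2.684 0.858
v -3.176 -2.468 0.691
v -2.967 -2.11 0.614
v -2.918 -1.693 0.644
f 2 1 4
f 2 4 3
f 4 1 5
f 4 5 3
f 5 1 6
f 5 6 3
f 6 1 7
f 6 7 3
f 7 1 8
f 7 8 3
f 8 1 9
f 8 9 3
f 9 1 10
f 9 10 3
f 10 1 11
f 10 11 3
f 11 1 12
f 11 12 3
f 12 1 13
f 12 13 3
f 13 1 2
f 13 2 3
f 15 14 18
f 15 18 16
f 16 18 19
f 16 19 17
f 18 14 20
f 18 20 19
f 19 20 21
f 19 21 17
f 20 14 22
f 20 22 21
f 21 22 23
f 21 23 17
f 22 14 24
f 22 24 23
f 23 24 25
f 23 25 17
f 24 14 26
f 24 26 25
f 25 26 27
f 25 27 17
f 26 14 28
f 26 28 27
f 27 28 29
f 27 29 17
f 28 14 30
f 28 30 29
f 29 30 31
f 29 31 17
f 30 14 32
f 30 32 31
f 31 32 33
f 31 33 17
f 32 14 15
f 32 15 33
f 33 15 16
f 33 16 17
f 34 71 50
f 71 45 74
f 50 74 39
f 71 74 50
f 34 50 46
f 50 39 51
f 46 51 35
f 50 51 46
f 34 46 55
f 46 35 56
f 55 56 41
f 46 56 55
f 34 55 67
f 55 41 70
f 67 70 44
f 55 70 67
f 34 67 71
f 67 44 75
f 71 75 45
f 67 75 71
f 35 51 62
f 51 39 65
f 62 65 43
f 51 65 62
f 39 74 52
f 74 45 73
f 52 73 38
f 74 73 52
f 45 75 72
f 75 44 68
f 72 68 36
f 75 68 72
f 44 70 69
f 70 41 57
f 69 57 40
f 70 57 69
f 41 56 61
f 56 35 58
f 61 58 42
f 56 58 61
f 37 63 49
f 63 43 64
f 49 64 38
f 63 64 49
f 37 49 47
f 49 38 48
f 47 48 36
f 49 48 47
f 37 47 54
f 47 36 53
f 54 53 40
f 47 53 54
f 37 54 59
f 54 40 60
f 59 60 42
f 54 60 59
f 37 59 63
f 59 42 66
f 63 66 43
f 59 66 63
f 38 64 52
f 64 43 65
f 52 65 39
f 64 65 52
f 36 48 72
f 48 38 73
f 72 73 45
f 48 73 72
f 40 53 69
f 53 36 68
f 69 68 44
f 53 68 69
f 42 60 61
f 60 40 57
f 61 57 41
f 60 57 61
f 43 66 62
f 66 42 58
f 62 58 35
f 66 58 62
f 77 76 80
f 77 80 78
f 78 80 81
f 78 81 79
f 80 76 82
f 80 82 81
f 81 82 83
f 81 83 79
f 82 76 84
f 82 84 83
f 83 84 85
f 83 85 79
f 84 76 86
f 84 86 85
f 85 86 87
f 85 87 79
f 86 76 88
f 86 88 87
f 87 88 89
f 87 89 79
f 88 76 90
f 88 90 89
f 89 90 91
f 89 91 79
f 90 76 92
f 90 92 91
f 91 92 93
f 91 93 79
f 92 76 94
f 92 94 93
f 93 94 95
f 93 95 79
f 94 76 96
f 94 96 95
f 95 96 97
f 95 97 79
f 96 76 98
f 96 98 97
f 97 98 99
f 97 99 79
f 98 76 100
f 98 100 99
f 99 100 101
f 99 101 79
f 100 76 102
f 100 102 101
f 101 102 103
f 101 103 79
f 102 76 104
f 102 104 103
f 103 104 105
f 103 105 79
f 104 76 77
f 104 77 105
f 105 77 78
f 105 78 79
f 107 106 109
f 107 109 108
f 109 106 110
f 109 110 108
f 110 106 111
f 110 111 108
f 111 106 112
f 111 112 108
f 112 106 113
f 112 113 108
f 113 106 114
f 113 114 108
f 114 106 115
f 114 115 108
f 115 106 116
f 115 116 108
f 116 106 117
f 116 117 108
f 117 106 118
f 117 118 108
f 118 106 119
f 118 119 108
f 119 106 120
f 119 120 108
f 120 106 107
f 120 107 108



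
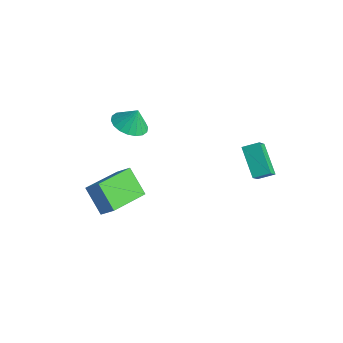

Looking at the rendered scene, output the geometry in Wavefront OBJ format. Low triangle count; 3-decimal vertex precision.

v -1.717 -4.133 -4.668
v -2.842 -4.027 -3.564
v -1.888 -2.054 -5.043
v -3.014 -1.947 -3.939
v -1.026 -3.953 -3.981
v -2.152 -3.846 -2.877
v -1.198 -1.873 -4.356
v -2.323 -1.767 -3.252
v 2.722 1.033 -2.314
v 1.478 1.569 -1.285
v 2.221 1.904 -3.373
v 0.977 2.44 -2.345
v 3.223 1.66 -2.035
v 1.979 2.196 -1.007
v 2.722 2.531 -3.095
v 1.478 3.067 -2.066
v -3.478 -0.693 -1.479
v -2.966 -0.017 -1.836
v -3.242 -0.367 -0.521
v -3.336 0.156 -1.804
v -3.733 0.161 -1.707
v -4.081 -0.003 -1.565
v -4.309 -0.304 -1.407
v -4.372 -0.682 -1.262
v -4.259 -1.062 -1.161
v -3.991 -1.369 -1.123
v -3.621 -1.542 -1.155
v -3.223 -1.547 -1.252
v -2.876 -1.383 -1.393
v -2.648 -1.082 -1.552
v -2.584 -0.705 -1.696
v -2.698 -0.324 -1.798
f 2 4 1
f 5 2 1
f 1 4 3
f 3 5 1
f 2 8 4
f 6 2 5
f 6 8 2
f 4 8 3
f 7 5 3
f 3 8 7
f 7 6 5
f 8 6 7
f 10 12 9
f 13 10 9
f 9 12 11
f 11 13 9
f 10 16 12
f 14 10 13
f 14 16 10
f 12 16 11
f 15 13 11
f 11 16 15
f 15 14 13
f 16 14 15
f 18 17 20
f 18 20 19
f 20 17 21
f 20 21 19
f 21 17 22
f 21 22 19
f 22 17 23
f 22 23 19
f 23 17 24
f 23 24 19
f 24 17 25
f 24 25 19
f 25 17 26
f 25 26 19
f 26 17 27
f 26 27 19
f 27 17 28
f 27 28 19
f 28 17 29
f 28 29 19
f 29 17 30
f 29 30 19
f 30 17 31
f 30 31 19
f 31 17 32
f 31 32 19
f 32 17 18
f 32 18 19



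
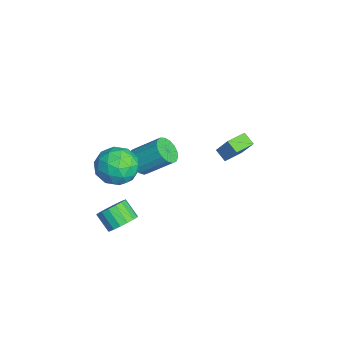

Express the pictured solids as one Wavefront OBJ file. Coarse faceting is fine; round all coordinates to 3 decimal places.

v 1.293 -2.169 1.865
v 1.828 -2.681 2.283
v 2.241 -1.263 3.493
v 1.707 -0.751 3.075
v 2.062 -2.507 1.999
v 2.475 -1.089 3.209
v 2.12 -2.256 1.684
v 2.533 -0.837 2.895
v 1.988 -1.985 1.411
v 2.401 -0.566 2.621
v 1.698 -1.756 1.242
v 2.111 -0.337 2.452
v 1.314 -1.622 1.215
v 1.728 -0.203 2.426
v 0.926 -1.613 1.338
v 1.34 -0.194 2.548
v 0.623 -1.732 1.581
v 1.036 -0.313 2.791
v 0.472 -1.951 1.889
v 0.886 -0.532 3.099
v 0.51 -2.22 2.192
v 0.923 -0.801 3.402
v 0.728 -2.478 2.419
v 1.141 -1.059 3.629
v 1.075 -2.665 2.52
v 1.488 -1.246 3.73
v 1.472 -2.738 2.471
v 1.885 -1.319 3.681
v 2.882 -3.532 3.308
v 3.723 -2.642 3.189
v 3.997 -4.398 4.711
v 4.838 -3.508 4.592
v 3.739 -3.254 5.083
v 3.05 -2.719 4.216
v 4.67 -4.321 3.684
v 3.981 -3.786 2.817
v 4.828 -3.129 3.421
v 4.252 -2.47 4.286
v 3.468 -4.57 3.614
v 2.892 -3.911 4.479
v 3.204 -3.011 3.125
v 4.516 -4.029 4.775
v 3.87 -3.88 5.063
v 4.364 -3.356 4.993
v 2.809 -3.056 3.729
v 3.303 -2.533 3.659
v 3.312 -2.893 4.772
v 4.417 -4.507 4.241
v 4.911 -3.984 4.171
v 3.356 -3.684 2.907
v 3.85 -3.16 2.837
v 4.408 -4.147 3.128
v 4.348 -2.774 3.192
v 5.004 -3.283 4.017
v 4.905 -3.761 3.483
v 4.5 -3.447 2.973
v 4.01 -2.387 3.7
v 4.665 -2.896 4.525
v 4.019 -2.747 4.813
v 3.614 -2.432 4.304
v 4.66 -2.673 3.837
v 3.055 -4.144 3.375
v 3.71 -4.653 4.2
v 4.106 -4.608 3.596
v 3.701 -4.293 3.087
v 2.716 -3.757 3.883
v 3.372 -4.266 4.708
v 3.22 -3.593 4.927
v 2.815 -3.279 4.417
v 3.06 -4.367 4.063
v -0.362 2.537 0.022
v -0.938 2.126 0.495
v -1.074 3.54 0.027
v -1.65 3.13 0.499
v 0.37 3.05 1.361
v -0.206 2.64 1.833
v -0.342 4.054 1.365
v -0.918 3.643 1.838
v 3.521 -3.23 -1.194
v 4.101 -3.042 -0.545
v 3.378 -3.602 0.263
v 2.799 -3.79 -0.386
v 3.838 -2.706 -0.547
v 3.115 -3.267 0.26
v 3.502 -2.491 -0.698
v 2.78 -3.052 0.11
v 3.171 -2.445 -0.962
v 2.449 -3.006 -0.154
v 2.921 -2.579 -1.279
v 2.198 -3.139 -0.472
v 2.807 -2.861 -1.577
v 2.085 -3.422 -0.769
v 2.858 -3.229 -1.787
v 2.135 -3.789 -0.979
v 3.06 -3.596 -1.861
v 2.337 -4.157 -1.053
v 3.368 -3.88 -1.782
v 2.645 -4.44 -0.975
v 3.711 -4.014 -1.569
v 2.989 -4.575 -0.761
v 4.011 -3.969 -1.269
v 3.288 -4.53 -0.462
v 4.198 -3.755 -0.953
v 3.476 -4.315 -0.145
v 4.231 -3.42 -0.691
v 3.508 -3.981 0.116
f 2 1 5
f 2 5 3
f 3 5 6
f 3 6 4
f 5 1 7
f 5 7 6
f 6 7 8
f 6 8 4
f 7 1 9
f 7 9 8
f 8 9 10
f 8 10 4
f 9 1 11
f 9 11 10
f 10 11 12
f 10 12 4
f 11 1 13
f 11 13 12
f 12 13 14
f 12 14 4
f 13 1 15
f 13 15 14
f 14 15 16
f 14 16 4
f 15 1 17
f 15 17 16
f 16 17 18
f 16 18 4
f 17 1 19
f 17 19 18
f 18 19 20
f 18 20 4
f 19 1 21
f 19 21 20
f 20 21 22
f 20 22 4
f 21 1 23
f 21 23 22
f 22 23 24
f 22 24 4
f 23 1 25
f 23 25 24
f 24 25 26
f 24 26 4
f 25 1 27
f 25 27 26
f 26 27 28
f 26 28 4
f 27 1 2
f 27 2 28
f 28 2 3
f 28 3 4
f 29 66 45
f 66 40 69
f 45 69 34
f 66 69 45
f 29 45 41
f 45 34 46
f 41 46 30
f 45 46 41
f 29 41 50
f 41 30 51
f 50 51 36
f 41 51 50
f 29 50 62
f 50 36 65
f 62 65 39
f 50 65 62
f 29 62 66
f 62 39 70
f 66 70 40
f 62 70 66
f 30 46 57
f 46 34 60
f 57 60 38
f 46 60 57
f 34 69 47
f 69 40 68
f 47 68 33
f 69 68 47
f 40 70 67
f 70 39 63
f 67 63 31
f 70 63 67
f 39 65 64
f 65 36 52
f 64 52 35
f 65 52 64
f 36 51 56
f 51 30 53
f 56 53 37
f 51 53 56
f 32 58 44
f 58 38 59
f 44 59 33
f 58 59 44
f 32 44 42
f 44 33 43
f 42 43 31
f 44 43 42
f 32 42 49
f 42 31 48
f 49 48 35
f 42 48 49
f 32 49 54
f 49 35 55
f 54 55 37
f 49 55 54
f 32 54 58
f 54 37 61
f 58 61 38
f 54 61 58
f 33 59 47
f 59 38 60
f 47 60 34
f 59 60 47
f 31 43 67
f 43 33 68
f 67 68 40
f 43 68 67
f 35 48 64
f 48 31 63
f 64 63 39
f 48 63 64
f 37 55 56
f 55 35 52
f 56 52 36
f 55 52 56
f 38 61 57
f 61 37 53
f 57 53 30
f 61 53 57
f 72 74 71
f 75 72 71
f 71 74 73
f 73 75 71
f 72 78 74
f 76 72 75
f 76 78 72
f 74 78 73
f 77 75 73
f 73 78 77
f 77 76 75
f 78 76 77
f 80 79 83
f 80 83 81
f 81 83 84
f 81 84 82
f 83 79 85
f 83 85 84
f 84 85 86
f 84 86 82
f 85 79 87
f 85 87 86
f 86 87 88
f 86 88 82
f 87 79 89
f 87 89 88
f 88 89 90
f 88 90 82
f 89 79 91
f 89 91 90
f 90 91 92
f 90 92 82
f 91 79 93
f 91 93 92
f 92 93 94
f 92 94 82
f 93 79 95
f 93 95 94
f 94 95 96
f 94 96 82
f 95 79 97
f 95 97 96
f 96 97 98
f 96 98 82
f 97 79 99
f 97 99 98
f 98 99 100
f 98 100 82
f 99 79 101
f 99 101 100
f 100 101 102
f 100 102 82
f 101 79 103
f 101 103 102
f 102 103 104
f 102 104 82
f 103 79 105
f 103 105 104
f 104 105 106
f 104 106 82
f 105 79 80
f 105 80 106
f 106 80 81
f 106 81 82



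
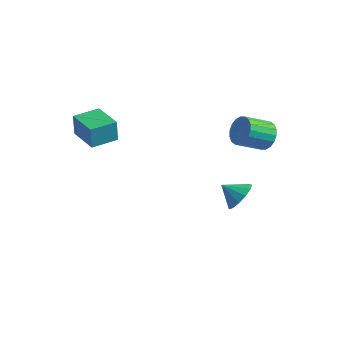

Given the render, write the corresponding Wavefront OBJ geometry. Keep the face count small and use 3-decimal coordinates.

v 1.969 4.032 -3.917
v 2.513 3.16 -3.619
v 0.931 3.648 -3.143
v 2.651 3.59 -3.22
v 2.572 4.161 -3.042
v 2.302 4.691 -3.142
v 1.926 5.011 -3.488
v 1.564 5.021 -3.97
v 1.33 4.716 -4.435
v 1.299 4.194 -4.735
v 1.481 3.621 -4.776
v 1.818 3.178 -4.543
v 2.202 3.006 -4.112
v 3.442 4.247 1.933
v 4.055 4.346 2.677
v 3.232 3.033 3.532
v 2.618 2.933 2.787
v 3.734 4.615 2.781
v 2.911 3.302 3.635
v 3.355 4.811 2.717
v 2.531 3.498 3.571
v 2.993 4.895 2.497
v 2.169 3.582 3.352
v 2.72 4.851 2.166
v 1.896 3.538 3.02
v 2.589 4.687 1.788
v 1.766 3.374 2.643
v 2.628 4.436 1.439
v 1.805 3.122 2.294
v 2.828 4.147 1.188
v 2.005 2.834 2.043
v 3.149 3.878 1.085
v 2.326 2.565 1.939
v 3.529 3.682 1.149
v 2.705 2.369 2.003
v 3.891 3.598 1.368
v 3.067 2.285 2.223
v 4.164 3.642 1.7
v 3.34 2.329 2.554
v 4.294 3.806 2.077
v 3.471 2.493 2.932
v 4.255 4.058 2.426
v 3.432 2.744 3.281
v -4.888 -2.114 2.162
v -4.977 -2.084 3.559
v -4.289 -0.609 2.169
v -4.378 -0.579 3.566
v -3.062 -2.841 2.294
v -3.151 -2.811 3.691
v -2.463 -1.336 2.301
v -2.552 -1.306 3.698
f 2 1 4
f 2 4 3
f 4 1 5
f 4 5 3
f 5 1 6
f 5 6 3
f 6 1 7
f 6 7 3
f 7 1 8
f 7 8 3
f 8 1 9
f 8 9 3
f 9 1 10
f 9 10 3
f 10 1 11
f 10 11 3
f 11 1 12
f 11 12 3
f 12 1 13
f 12 13 3
f 13 1 2
f 13 2 3
f 15 14 18
f 15 18 16
f 16 18 19
f 16 19 17
f 18 14 20
f 18 20 19
f 19 20 21
f 19 21 17
f 20 14 22
f 20 22 21
f 21 22 23
f 21 23 17
f 22 14 24
f 22 24 23
f 23 24 25
f 23 25 17
f 24 14 26
f 24 26 25
f 25 26 27
f 25 27 17
f 26 14 28
f 26 28 27
f 27 28 29
f 27 29 17
f 28 14 30
f 28 30 29
f 29 30 31
f 29 31 17
f 30 14 32
f 30 32 31
f 31 32 33
f 31 33 17
f 32 14 34
f 32 34 33
f 33 34 35
f 33 35 17
f 34 14 36
f 34 36 35
f 35 36 37
f 35 37 17
f 36 14 38
f 36 38 37
f 37 38 39
f 37 39 17
f 38 14 40
f 38 40 39
f 39 40 41
f 39 41 17
f 40 14 42
f 40 42 41
f 41 42 43
f 41 43 17
f 42 14 15
f 42 15 43
f 43 15 16
f 43 16 17
f 45 47 44
f 48 45 44
f 44 47 46
f 46 48 44
f 45 51 47
f 49 45 48
f 49 51 45
f 47 51 46
f 50 48 46
f 46 51 50
f 50 49 48
f 51 49 50



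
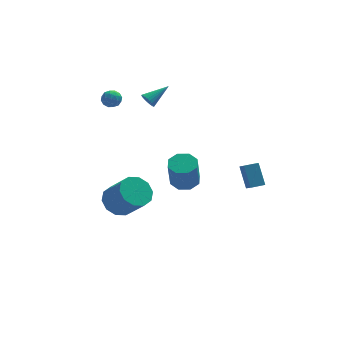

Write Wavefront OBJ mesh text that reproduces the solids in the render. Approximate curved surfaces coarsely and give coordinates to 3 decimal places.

v -1.128 -3.399 1.718
v -0.449 -3.873 1.658
v -0.673 -4.414 3.381
v -1.352 -3.941 3.442
v -0.318 -3.285 1.86
v -0.542 -3.826 3.583
v -0.662 -2.764 1.979
v -0.886 -3.306 3.702
v -1.278 -2.615 1.945
v -1.502 -3.157 3.668
v -1.807 -2.926 1.779
v -2.031 -3.467 3.502
v -1.938 -3.514 1.577
v -2.162 -4.055 3.3
v -1.594 -4.034 1.458
v -1.818 -4.576 3.181
v -0.978 -4.183 1.492
v -1.202 -4.725 3.215
v -4.12 0.881 -2.727
v -3.334 0.594 -3.393
v -2.473 -0.468 -1.919
v -3.26 -0.181 -1.253
v -3.153 1.155 -3.094
v -2.293 0.093 -1.62
v -3.342 1.612 -2.654
v -2.482 0.55 -1.181
v -3.828 1.789 -2.243
v -2.968 0.728 -0.769
v -4.426 1.62 -2.016
v -3.566 0.558 -0.542
v -4.907 1.168 -2.061
v -4.046 0.106 -0.587
v -5.087 0.607 -2.36
v -4.227 -0.455 -0.886
v -4.898 0.15 -2.799
v -4.038 -0.912 -1.326
v -4.412 -0.028 -3.211
v -3.552 -1.089 -1.737
v -3.814 0.142 -3.438
v -2.954 -0.92 -1.964
v -4.238 4.418 3.909
v -3.663 4.379 3.653
v -4.317 3.401 3.887
v -3.742 3.362 3.631
v -3.809 3.549 4.229
v -3.76 4.178 4.243
v -4.22 3.602 3.297
v -4.171 4.231 3.311
v -3.652 3.875 3.275
v -3.397 3.842 3.851
v -4.583 3.938 3.689
v -4.328 3.905 4.265
v -3.943 4.488 3.783
v -4.037 3.292 3.757
v -4.076 3.402 4.109
v -3.738 3.379 3.958
v -4 4.37 4.13
v -3.662 4.347 3.979
v -3.748 3.859 4.318
v -4.318 3.433 3.561
v -3.98 3.41 3.41
v -4.242 4.401 3.582
v -3.904 4.378 3.431
v -4.232 3.921 3.222
v -3.599 4.168 3.41
v -3.645 3.57 3.397
v -3.927 3.712 3.201
v -3.898 4.081 3.209
v -3.449 4.149 3.749
v -3.496 3.551 3.736
v -3.535 3.662 4.088
v -3.506 4.031 4.096
v -3.443 3.853 3.526
v -4.484 4.229 3.804
v -4.531 3.631 3.791
v -4.474 3.749 3.444
v -4.445 4.118 3.452
v -4.335 4.21 4.143
v -4.381 3.612 4.13
v -4.082 3.699 4.331
v -4.053 4.068 4.339
v -4.537 3.927 4.014
v -1.97 3.686 3.508
v -1.665 3.521 3.094
v -0.69 4.234 4.232
v -1.72 3.73 3.032
v -1.817 3.931 3.052
v -1.941 4.09 3.151
v -2.07 4.179 3.312
v -2.182 4.182 3.506
v -2.257 4.1 3.701
v -2.283 3.947 3.863
v -2.254 3.748 3.963
v -2.177 3.538 3.985
v -2.063 3.354 3.924
v -1.934 3.227 3.791
v -1.811 3.18 3.609
v -1.715 3.22 3.41
v -1.664 3.341 3.228
v 2.119 -3.757 0.887
v 2.213 -4.427 1.402
v 1.929 -2.892 2.048
v 2.023 -3.562 2.562
v 2.937 -3.618 0.918
v 3.031 -4.288 1.432
v 2.747 -2.753 2.078
v 2.841 -3.423 2.593
f 2 1 5
f 2 5 3
f 3 5 6
f 3 6 4
f 5 1 7
f 5 7 6
f 6 7 8
f 6 8 4
f 7 1 9
f 7 9 8
f 8 9 10
f 8 10 4
f 9 1 11
f 9 11 10
f 10 11 12
f 10 12 4
f 11 1 13
f 11 13 12
f 12 13 14
f 12 14 4
f 13 1 15
f 13 15 14
f 14 15 16
f 14 16 4
f 15 1 17
f 15 17 16
f 16 17 18
f 16 18 4
f 17 1 2
f 17 2 18
f 18 2 3
f 18 3 4
f 20 19 23
f 20 23 21
f 21 23 24
f 21 24 22
f 23 19 25
f 23 25 24
f 24 25 26
f 24 26 22
f 25 19 27
f 25 27 26
f 26 27 28
f 26 28 22
f 27 19 29
f 27 29 28
f 28 29 30
f 28 30 22
f 29 19 31
f 29 31 30
f 30 31 32
f 30 32 22
f 31 19 33
f 31 33 32
f 32 33 34
f 32 34 22
f 33 19 35
f 33 35 34
f 34 35 36
f 34 36 22
f 35 19 37
f 35 37 36
f 36 37 38
f 36 38 22
f 37 19 39
f 37 39 38
f 38 39 40
f 38 40 22
f 39 19 20
f 39 20 40
f 40 20 21
f 40 21 22
f 41 78 57
f 78 52 81
f 57 81 46
f 78 81 57
f 41 57 53
f 57 46 58
f 53 58 42
f 57 58 53
f 41 53 62
f 53 42 63
f 62 63 48
f 53 63 62
f 41 62 74
f 62 48 77
f 74 77 51
f 62 77 74
f 41 74 78
f 74 51 82
f 78 82 52
f 74 82 78
f 42 58 69
f 58 46 72
f 69 72 50
f 58 72 69
f 46 81 59
f 81 52 80
f 59 80 45
f 81 80 59
f 52 82 79
f 82 51 75
f 79 75 43
f 82 75 79
f 51 77 76
f 77 48 64
f 76 64 47
f 77 64 76
f 48 63 68
f 63 42 65
f 68 65 49
f 63 65 68
f 44 70 56
f 70 50 71
f 56 71 45
f 70 71 56
f 44 56 54
f 56 45 55
f 54 55 43
f 56 55 54
f 44 54 61
f 54 43 60
f 61 60 47
f 54 60 61
f 44 61 66
f 61 47 67
f 66 67 49
f 61 67 66
f 44 66 70
f 66 49 73
f 70 73 50
f 66 73 70
f 45 71 59
f 71 50 72
f 59 72 46
f 71 72 59
f 43 55 79
f 55 45 80
f 79 80 52
f 55 80 79
f 47 60 76
f 60 43 75
f 76 75 51
f 60 75 76
f 49 67 68
f 67 47 64
f 68 64 48
f 67 64 68
f 50 73 69
f 73 49 65
f 69 65 42
f 73 65 69
f 84 83 86
f 84 86 85
f 86 83 87
f 86 87 85
f 87 83 88
f 87 88 85
f 88 83 89
f 88 89 85
f 89 83 90
f 89 90 85
f 90 83 91
f 90 91 85
f 91 83 92
f 91 92 85
f 92 83 93
f 92 93 85
f 93 83 94
f 93 94 85
f 94 83 95
f 94 95 85
f 95 83 96
f 95 96 85
f 96 83 97
f 96 97 85
f 97 83 98
f 97 98 85
f 98 83 99
f 98 99 85
f 99 83 84
f 99 84 85
f 101 103 100
f 104 101 100
f 100 103 102
f 102 104 100
f 101 107 103
f 105 101 104
f 105 107 101
f 103 107 102
f 106 104 102
f 102 107 106
f 106 105 104
f 107 105 106



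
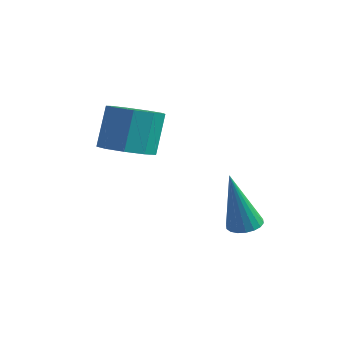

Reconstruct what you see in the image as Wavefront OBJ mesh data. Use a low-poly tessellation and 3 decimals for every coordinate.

v 3.234 -2.19 -1.149
v 3.605 -2.607 -1.2
v 3.006 -2.65 0.949
v 3.748 -2.412 -1.142
v 3.79 -2.173 -1.085
v 3.722 -1.937 -1.041
v 3.557 -1.752 -1.018
v 3.328 -1.653 -1.021
v 3.081 -1.661 -1.05
v 2.864 -1.774 -1.098
v 2.72 -1.969 -1.157
v 2.678 -2.208 -1.213
v 2.746 -2.443 -1.258
v 2.911 -2.629 -1.28
v 3.14 -2.728 -1.277
v 3.388 -2.72 -1.248
v -0.012 -3.642 1.396
v 0.482 -4.3 1.733
v 0.327 -3.697 3.141
v -0.168 -3.038 2.804
v 0.839 -3.834 1.572
v 0.683 -3.231 2.98
v 0.797 -3.277 1.329
v 0.642 -2.674 2.737
v 0.377 -2.891 1.117
v 0.221 -2.288 2.526
v -0.226 -2.856 1.036
v -0.381 -2.253 2.444
v -0.728 -3.189 1.123
v -0.884 -2.586 2.531
v -0.896 -3.733 1.338
v -1.051 -3.13 2.746
v -0.65 -4.235 1.58
v -0.805 -3.632 2.988
v -0.106 -4.459 1.735
v -0.261 -3.856 3.144
f 2 1 4
f 2 4 3
f 4 1 5
f 4 5 3
f 5 1 6
f 5 6 3
f 6 1 7
f 6 7 3
f 7 1 8
f 7 8 3
f 8 1 9
f 8 9 3
f 9 1 10
f 9 10 3
f 10 1 11
f 10 11 3
f 11 1 12
f 11 12 3
f 12 1 13
f 12 13 3
f 13 1 14
f 13 14 3
f 14 1 15
f 14 15 3
f 15 1 16
f 15 16 3
f 16 1 2
f 16 2 3
f 18 17 21
f 18 21 19
f 19 21 22
f 19 22 20
f 21 17 23
f 21 23 22
f 22 23 24
f 22 24 20
f 23 17 25
f 23 25 24
f 24 25 26
f 24 26 20
f 25 17 27
f 25 27 26
f 26 27 28
f 26 28 20
f 27 17 29
f 27 29 28
f 28 29 30
f 28 30 20
f 29 17 31
f 29 31 30
f 30 31 32
f 30 32 20
f 31 17 33
f 31 33 32
f 32 33 34
f 32 34 20
f 33 17 35
f 33 35 34
f 34 35 36
f 34 36 20
f 35 17 18
f 35 18 36
f 36 18 19
f 36 19 20



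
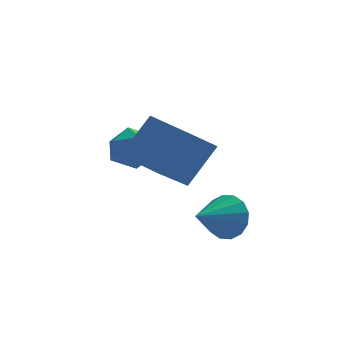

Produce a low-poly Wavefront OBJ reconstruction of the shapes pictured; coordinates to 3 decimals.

v -1.232 -3.568 -0.852
v -0.26 -2.731 0.849
v -2.783 -2.301 -0.588
v -1.812 -1.465 1.113
v -0.328 -2.215 -2.033
v 0.643 -1.379 -0.332
v -1.88 -0.949 -1.769
v -0.908 -0.112 -0.068
v 1.206 -3.154 -3.093
v 1.809 -3.23 -2.261
v 0.234 -4.446 -2.507
v 1.429 -2.882 -2.125
v 0.989 -2.607 -2.248
v 0.607 -2.478 -2.597
v 0.386 -2.531 -3.079
v 0.385 -2.75 -3.565
v 0.604 -3.078 -3.925
v 0.984 -3.426 -4.061
v 1.423 -3.701 -3.938
v 1.805 -3.829 -3.589
v 2.026 -3.777 -3.107
v 2.028 -3.558 -2.621
v -3.25 1.186 -2.261
v -2.917 1.703 -1.383
v -2.763 -0.323 -1.557
v -2.43 0.194 -0.679
v -3.478 0.133 -0.901
v -3.779 1.066 -1.336
v -1.901 0.314 -1.604
v -2.202 1.247 -2.039
v -2.084 1.164 -0.977
v -3.058 1.053 -0.542
v -2.622 0.327 -2.398
v -3.596 0.216 -1.963
f 2 4 1
f 5 2 1
f 1 4 3
f 3 5 1
f 2 8 4
f 6 2 5
f 6 8 2
f 4 8 3
f 7 5 3
f 3 8 7
f 7 6 5
f 8 6 7
f 10 9 12
f 10 12 11
f 12 9 13
f 12 13 11
f 13 9 14
f 13 14 11
f 14 9 15
f 14 15 11
f 15 9 16
f 15 16 11
f 16 9 17
f 16 17 11
f 17 9 18
f 17 18 11
f 18 9 19
f 18 19 11
f 19 9 20
f 19 20 11
f 20 9 21
f 20 21 11
f 21 9 22
f 21 22 11
f 22 9 10
f 22 10 11
f 23 34 28
f 23 28 24
f 23 24 30
f 23 30 33
f 23 33 34
f 24 28 32
f 28 34 27
f 34 33 25
f 33 30 29
f 30 24 31
f 26 32 27
f 26 27 25
f 26 25 29
f 26 29 31
f 26 31 32
f 27 32 28
f 25 27 34
f 29 25 33
f 31 29 30
f 32 31 24



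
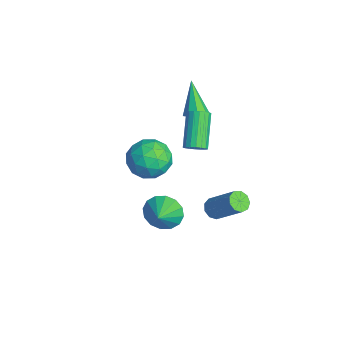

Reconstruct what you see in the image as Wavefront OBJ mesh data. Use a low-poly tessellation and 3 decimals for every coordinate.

v -0.103 -2.49 2.484
v 0.314 -1.773 3.378
v 1.746 -2.787 1.862
v 2.163 -2.07 2.756
v 1.675 -3.156 3.022
v 0.532 -2.972 3.407
v 1.528 -1.588 1.833
v 0.385 -1.404 2.218
v 1.321 -1.215 2.976
v 1.412 -2.184 3.711
v 0.648 -2.376 1.529
v 0.739 -3.345 2.264
v -0.057 -2.105 2.986
v 2.117 -2.455 2.254
v 1.83 -3.093 2.411
v 2.075 -2.671 2.936
v 0.072 -2.81 3.002
v 0.316 -2.389 3.528
v 1.117 -3.202 3.319
v 1.744 -2.171 1.712
v 1.988 -1.75 2.238
v -0.015 -1.889 2.304
v 0.23 -1.467 2.829
v 0.943 -1.358 1.921
v 0.78 -1.356 3.275
v 1.867 -1.531 2.909
v 1.494 -1.247 2.367
v 0.822 -1.139 2.593
v 0.834 -1.925 3.707
v 1.921 -2.1 3.341
v 1.634 -2.739 3.498
v 0.962 -2.63 3.724
v 1.426 -1.598 3.47
v 0.139 -2.46 1.899
v 1.226 -2.635 1.533
v 1.098 -1.93 1.516
v 0.426 -1.821 1.742
v 0.193 -3.029 2.331
v 1.28 -3.204 1.965
v 1.238 -3.421 2.647
v 0.566 -3.313 2.873
v 0.634 -2.962 1.77
v -0.058 0.378 1.82
v 0.401 0.559 2.211
v -1.062 1.163 3.651
v -1.522 0.982 3.26
v 0.351 0.791 2.063
v -1.113 1.395 3.502
v 0.22 0.941 1.866
v -1.244 1.546 3.306
v 0.033 0.98 1.66
v -1.43 1.585 3.1
v -0.171 0.9 1.486
v -1.635 1.504 2.926
v -0.353 0.716 1.378
v -1.817 1.32 2.818
v -0.477 0.465 1.358
v -1.941 1.069 2.797
v -0.518 0.197 1.429
v -1.981 0.801 2.869
v -0.467 -0.035 1.578
v -1.931 0.569 3.017
v -0.336 -0.186 1.774
v -1.8 0.419 3.214
v -0.15 -0.225 1.98
v -1.613 0.38 3.42
v 0.055 -0.144 2.154
v -1.409 0.46 3.594
v 0.237 0.04 2.262
v -1.227 0.644 3.702
v 0.361 0.291 2.283
v -1.103 0.895 3.722
v -0.781 -1.086 -3.723
v -0.191 -0.836 -4.604
v 0.001 -1.574 -3.337
v -0.103 -0.41 -4.244
v -0.197 -0.166 -3.744
v -0.447 -0.168 -3.239
v -0.787 -0.416 -2.863
v -1.126 -0.844 -2.717
v -1.372 -1.336 -2.841
v -1.46 -1.761 -3.201
v -1.366 -2.006 -3.701
v -1.115 -2.003 -4.207
v -0.776 -1.755 -4.583
v -0.437 -1.328 -4.728
v 0.17 1.335 -3.146
v 0.657 0.929 -3.291
v 1.877 1.859 -1.799
v 1.39 2.265 -1.654
v 0.684 1.295 -3.542
v 1.904 2.226 -2.05
v 0.471 1.68 -3.607
v 1.691 2.61 -2.115
v 0.117 1.903 -3.457
v 1.337 2.833 -1.965
v -0.212 1.86 -3.161
v 1.008 2.791 -1.669
v -0.363 1.572 -2.858
v 0.858 2.502 -1.366
v -0.264 1.172 -2.69
v 0.956 2.103 -1.198
v 0.038 0.849 -2.735
v 1.258 1.779 -1.243
v 0.401 0.753 -2.972
v 1.622 1.683 -1.481
v -3.321 1.39 1.49
v -2.972 0.854 1.748
v -4.499 1.47 3.25
v -2.752 1.317 1.874
v -2.866 1.824 1.775
v -3.246 2.076 1.509
v -3.67 1.927 1.232
v -3.889 1.463 1.106
v -3.776 0.957 1.205
v -3.396 0.705 1.47
f 1 38 17
f 38 12 41
f 17 41 6
f 38 41 17
f 1 17 13
f 17 6 18
f 13 18 2
f 17 18 13
f 1 13 22
f 13 2 23
f 22 23 8
f 13 23 22
f 1 22 34
f 22 8 37
f 34 37 11
f 22 37 34
f 1 34 38
f 34 11 42
f 38 42 12
f 34 42 38
f 2 18 29
f 18 6 32
f 29 32 10
f 18 32 29
f 6 41 19
f 41 12 40
f 19 40 5
f 41 40 19
f 12 42 39
f 42 11 35
f 39 35 3
f 42 35 39
f 11 37 36
f 37 8 24
f 36 24 7
f 37 24 36
f 8 23 28
f 23 2 25
f 28 25 9
f 23 25 28
f 4 30 16
f 30 10 31
f 16 31 5
f 30 31 16
f 4 16 14
f 16 5 15
f 14 15 3
f 16 15 14
f 4 14 21
f 14 3 20
f 21 20 7
f 14 20 21
f 4 21 26
f 21 7 27
f 26 27 9
f 21 27 26
f 4 26 30
f 26 9 33
f 30 33 10
f 26 33 30
f 5 31 19
f 31 10 32
f 19 32 6
f 31 32 19
f 3 15 39
f 15 5 40
f 39 40 12
f 15 40 39
f 7 20 36
f 20 3 35
f 36 35 11
f 20 35 36
f 9 27 28
f 27 7 24
f 28 24 8
f 27 24 28
f 10 33 29
f 33 9 25
f 29 25 2
f 33 25 29
f 44 43 47
f 44 47 45
f 45 47 48
f 45 48 46
f 47 43 49
f 47 49 48
f 48 49 50
f 48 50 46
f 49 43 51
f 49 51 50
f 50 51 52
f 50 52 46
f 51 43 53
f 51 53 52
f 52 53 54
f 52 54 46
f 53 43 55
f 53 55 54
f 54 55 56
f 54 56 46
f 55 43 57
f 55 57 56
f 56 57 58
f 56 58 46
f 57 43 59
f 57 59 58
f 58 59 60
f 58 60 46
f 59 43 61
f 59 61 60
f 60 61 62
f 60 62 46
f 61 43 63
f 61 63 62
f 62 63 64
f 62 64 46
f 63 43 65
f 63 65 64
f 64 65 66
f 64 66 46
f 65 43 67
f 65 67 66
f 66 67 68
f 66 68 46
f 67 43 69
f 67 69 68
f 68 69 70
f 68 70 46
f 69 43 71
f 69 71 70
f 70 71 72
f 70 72 46
f 71 43 44
f 71 44 72
f 72 44 45
f 72 45 46
f 74 73 76
f 74 76 75
f 76 73 77
f 76 77 75
f 77 73 78
f 77 78 75
f 78 73 79
f 78 79 75
f 79 73 80
f 79 80 75
f 80 73 81
f 80 81 75
f 81 73 82
f 81 82 75
f 82 73 83
f 82 83 75
f 83 73 84
f 83 84 75
f 84 73 85
f 84 85 75
f 85 73 86
f 85 86 75
f 86 73 74
f 86 74 75
f 88 87 91
f 88 91 89
f 89 91 92
f 89 92 90
f 91 87 93
f 91 93 92
f 92 93 94
f 92 94 90
f 93 87 95
f 93 95 94
f 94 95 96
f 94 96 90
f 95 87 97
f 95 97 96
f 96 97 98
f 96 98 90
f 97 87 99
f 97 99 98
f 98 99 100
f 98 100 90
f 99 87 101
f 99 101 100
f 100 101 102
f 100 102 90
f 101 87 103
f 101 103 102
f 102 103 104
f 102 104 90
f 103 87 105
f 103 105 104
f 104 105 106
f 104 106 90
f 105 87 88
f 105 88 106
f 106 88 89
f 106 89 90
f 108 107 110
f 108 110 109
f 110 107 111
f 110 111 109
f 111 107 112
f 111 112 109
f 112 107 113
f 112 113 109
f 113 107 114
f 113 114 109
f 114 107 115
f 114 115 109
f 115 107 116
f 115 116 109
f 116 107 108
f 116 108 109

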